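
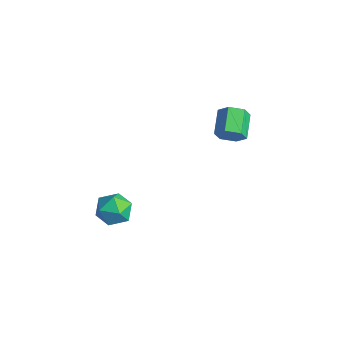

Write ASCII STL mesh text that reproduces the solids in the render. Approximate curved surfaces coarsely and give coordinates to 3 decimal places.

solid 
facet normal -0.693 0.689 -0.211
outer loop
vertex -3.481 -2.762 -4.433
vertex -4.201 -3.485 -4.428
vertex -3.97 -2.989 -3.567
endloop
endfacet
facet normal -0.157 0.973 0.166
outer loop
vertex -3.481 -2.762 -4.433
vertex -3.97 -2.989 -3.567
vertex -2.963 -2.828 -3.557
endloop
endfacet
facet normal 0.448 0.872 -0.199
outer loop
vertex -3.481 -2.762 -4.433
vertex -2.963 -2.828 -3.557
vertex -2.572 -3.224 -4.412
endloop
endfacet
facet normal 0.285 0.525 -0.802
outer loop
vertex -3.481 -2.762 -4.433
vertex -2.572 -3.224 -4.412
vertex -3.337 -3.63 -4.95
endloop
endfacet
facet normal -0.419 0.412 -0.809
outer loop
vertex -3.481 -2.762 -4.433
vertex -3.337 -3.63 -4.95
vertex -4.201 -3.485 -4.428
endloop
endfacet
facet normal -0.106 0.616 0.781
outer loop
vertex -2.963 -2.828 -3.557
vertex -3.97 -2.989 -3.567
vertex -3.363 -3.59 -3.01
endloop
endfacet
facet normal -0.973 0.156 0.171
outer loop
vertex -3.97 -2.989 -3.567
vertex -4.201 -3.485 -4.428
vertex -4.128 -3.996 -3.548
endloop
endfacet
facet normal -0.530 -0.293 -0.796
outer loop
vertex -4.201 -3.485 -4.428
vertex -3.337 -3.63 -4.95
vertex -3.737 -4.392 -4.403
endloop
endfacet
facet normal 0.610 -0.111 -0.784
outer loop
vertex -3.337 -3.63 -4.95
vertex -2.572 -3.224 -4.412
vertex -2.73 -4.231 -4.393
endloop
endfacet
facet normal 0.872 0.451 0.190
outer loop
vertex -2.572 -3.224 -4.412
vertex -2.963 -2.828 -3.557
vertex -2.499 -3.735 -3.532
endloop
endfacet
facet normal -0.285 -0.525 0.802
outer loop
vertex -3.219 -4.458 -3.527
vertex -3.363 -3.59 -3.01
vertex -4.128 -3.996 -3.548
endloop
endfacet
facet normal -0.448 -0.872 0.199
outer loop
vertex -3.219 -4.458 -3.527
vertex -4.128 -3.996 -3.548
vertex -3.737 -4.392 -4.403
endloop
endfacet
facet normal 0.157 -0.973 -0.166
outer loop
vertex -3.219 -4.458 -3.527
vertex -3.737 -4.392 -4.403
vertex -2.73 -4.231 -4.393
endloop
endfacet
facet normal 0.693 -0.689 0.211
outer loop
vertex -3.219 -4.458 -3.527
vertex -2.73 -4.231 -4.393
vertex -2.499 -3.735 -3.532
endloop
endfacet
facet normal 0.419 -0.412 0.809
outer loop
vertex -3.219 -4.458 -3.527
vertex -2.499 -3.735 -3.532
vertex -3.363 -3.59 -3.01
endloop
endfacet
facet normal -0.610 0.111 0.784
outer loop
vertex -4.128 -3.996 -3.548
vertex -3.363 -3.59 -3.01
vertex -3.97 -2.989 -3.567
endloop
endfacet
facet normal -0.872 -0.451 -0.190
outer loop
vertex -3.737 -4.392 -4.403
vertex -4.128 -3.996 -3.548
vertex -4.201 -3.485 -4.428
endloop
endfacet
facet normal 0.106 -0.616 -0.781
outer loop
vertex -2.73 -4.231 -4.393
vertex -3.737 -4.392 -4.403
vertex -3.337 -3.63 -4.95
endloop
endfacet
facet normal 0.973 -0.156 -0.171
outer loop
vertex -2.499 -3.735 -3.532
vertex -2.73 -4.231 -4.393
vertex -2.572 -3.224 -4.412
endloop
endfacet
facet normal 0.530 0.293 0.796
outer loop
vertex -3.363 -3.59 -3.01
vertex -2.499 -3.735 -3.532
vertex -2.963 -2.828 -3.557
endloop
endfacet
facet normal 0.702 -0.558 -0.443
outer loop
vertex -1.524 2.367 0.626
vertex -2.064 2.109 0.095
vertex -1.636 2.768 -0.057
endloop
endfacet
facet normal 0.698 0.661 0.274
outer loop
vertex -1.524 2.367 0.626
vertex -1.636 2.768 -0.057
vertex -2.556 3.188 1.276
endloop
endfacet
facet normal 0.699 0.661 0.274
outer loop
vertex -2.556 3.188 1.276
vertex -1.636 2.768 -0.057
vertex -2.667 3.589 0.593
endloop
endfacet
facet normal -0.701 0.559 0.442
outer loop
vertex -2.556 3.188 1.276
vertex -2.667 3.589 0.593
vertex -3.096 2.931 0.745
endloop
endfacet
facet normal 0.702 -0.558 -0.443
outer loop
vertex -1.636 2.768 -0.057
vertex -2.064 2.109 0.095
vertex -2.176 2.51 -0.588
endloop
endfacet
facet normal 0.228 0.764 -0.603
outer loop
vertex -1.636 2.768 -0.057
vertex -2.176 2.51 -0.588
vertex -2.667 3.589 0.593
endloop
endfacet
facet normal 0.228 0.764 -0.603
outer loop
vertex -2.667 3.589 0.593
vertex -2.176 2.51 -0.588
vertex -3.207 3.331 0.062
endloop
endfacet
facet normal -0.701 0.559 0.442
outer loop
vertex -2.667 3.589 0.593
vertex -3.207 3.331 0.062
vertex -3.096 2.931 0.745
endloop
endfacet
facet normal 0.701 -0.559 -0.443
outer loop
vertex -2.176 2.51 -0.588
vertex -2.064 2.109 0.095
vertex -2.604 1.852 -0.436
endloop
endfacet
facet normal -0.470 0.103 -0.876
outer loop
vertex -2.176 2.51 -0.588
vertex -2.604 1.852 -0.436
vertex -3.207 3.331 0.062
endloop
endfacet
facet normal -0.470 0.104 -0.877
outer loop
vertex -3.207 3.331 0.062
vertex -2.604 1.852 -0.436
vertex -3.636 2.673 0.214
endloop
endfacet
facet normal -0.701 0.559 0.442
outer loop
vertex -3.207 3.331 0.062
vertex -3.636 2.673 0.214
vertex -3.096 2.931 0.745
endloop
endfacet
facet normal 0.701 -0.559 -0.442
outer loop
vertex -2.604 1.852 -0.436
vertex -2.064 2.109 0.095
vertex -2.493 1.451 0.247
endloop
endfacet
facet normal -0.699 -0.661 -0.274
outer loop
vertex -2.604 1.852 -0.436
vertex -2.493 1.451 0.247
vertex -3.636 2.673 0.214
endloop
endfacet
facet normal -0.699 -0.661 -0.273
outer loop
vertex -3.636 2.673 0.214
vertex -2.493 1.451 0.247
vertex -3.524 2.272 0.897
endloop
endfacet
facet normal -0.702 0.558 0.443
outer loop
vertex -3.636 2.673 0.214
vertex -3.524 2.272 0.897
vertex -3.096 2.931 0.745
endloop
endfacet
facet normal 0.701 -0.559 -0.442
outer loop
vertex -2.493 1.451 0.247
vertex -2.064 2.109 0.095
vertex -1.953 1.709 0.778
endloop
endfacet
facet normal -0.228 -0.764 0.603
outer loop
vertex -2.493 1.451 0.247
vertex -1.953 1.709 0.778
vertex -3.524 2.272 0.897
endloop
endfacet
facet normal -0.228 -0.764 0.603
outer loop
vertex -3.524 2.272 0.897
vertex -1.953 1.709 0.778
vertex -2.984 2.53 1.428
endloop
endfacet
facet normal -0.702 0.558 0.443
outer loop
vertex -3.524 2.272 0.897
vertex -2.984 2.53 1.428
vertex -3.096 2.931 0.745
endloop
endfacet
facet normal 0.701 -0.559 -0.442
outer loop
vertex -1.953 1.709 0.778
vertex -2.064 2.109 0.095
vertex -1.524 2.367 0.626
endloop
endfacet
facet normal 0.470 -0.104 0.877
outer loop
vertex -1.953 1.709 0.778
vertex -1.524 2.367 0.626
vertex -2.984 2.53 1.428
endloop
endfacet
facet normal 0.470 -0.103 0.877
outer loop
vertex -2.984 2.53 1.428
vertex -1.524 2.367 0.626
vertex -2.556 3.188 1.276
endloop
endfacet
facet normal -0.701 0.559 0.443
outer loop
vertex -2.984 2.53 1.428
vertex -2.556 3.188 1.276
vertex -3.096 2.931 0.745
endloop
endfacet

endsolid


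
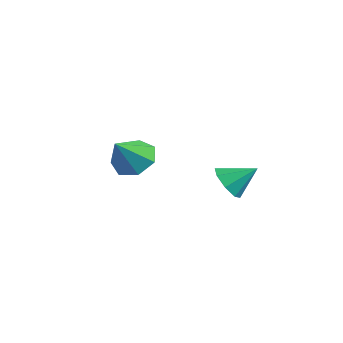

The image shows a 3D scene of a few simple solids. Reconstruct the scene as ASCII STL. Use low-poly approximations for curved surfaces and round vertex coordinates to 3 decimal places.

solid 
facet normal -0.183 0.661 -0.727
outer loop
vertex -1.707 2.56 1.823
vertex -2.586 2.259 1.771
vertex -2.236 2.939 2.301
endloop
endfacet
facet normal 0.728 0.184 0.660
outer loop
vertex -1.707 2.56 1.823
vertex -2.236 2.939 2.301
vertex -2.314 1.281 2.849
endloop
endfacet
facet normal -0.184 0.661 -0.727
outer loop
vertex -2.236 2.939 2.301
vertex -2.586 2.259 1.771
vertex -3.028 2.806 2.38
endloop
endfacet
facet normal 0.042 0.312 0.949
outer loop
vertex -2.236 2.939 2.301
vertex -3.028 2.806 2.38
vertex -2.314 1.281 2.849
endloop
endfacet
facet normal -0.183 0.661 -0.727
outer loop
vertex -3.028 2.806 2.38
vertex -2.586 2.259 1.771
vertex -3.487 2.261 2.0
endloop
endfacet
facet normal -0.608 -0.041 0.793
outer loop
vertex -3.028 2.806 2.38
vertex -3.487 2.261 2.0
vertex -2.314 1.281 2.849
endloop
endfacet
facet normal -0.184 0.661 -0.728
outer loop
vertex -3.487 2.261 2.0
vertex -2.586 2.259 1.771
vertex -3.267 1.715 1.449
endloop
endfacet
facet normal -0.732 -0.607 0.310
outer loop
vertex -3.487 2.261 2.0
vertex -3.267 1.715 1.449
vertex -2.314 1.281 2.849
endloop
endfacet
facet normal -0.183 0.661 -0.728
outer loop
vertex -3.267 1.715 1.449
vertex -2.586 2.259 1.771
vertex -2.534 1.578 1.14
endloop
endfacet
facet normal -0.237 -0.962 -0.137
outer loop
vertex -3.267 1.715 1.449
vertex -2.534 1.578 1.14
vertex -2.314 1.281 2.849
endloop
endfacet
facet normal -0.183 0.661 -0.728
outer loop
vertex -2.534 1.578 1.14
vertex -2.586 2.259 1.771
vertex -1.84 1.954 1.307
endloop
endfacet
facet normal 0.504 -0.837 -0.210
outer loop
vertex -2.534 1.578 1.14
vertex -1.84 1.954 1.307
vertex -2.314 1.281 2.849
endloop
endfacet
facet normal -0.183 0.660 -0.728
outer loop
vertex -1.84 1.954 1.307
vertex -2.586 2.259 1.771
vertex -1.707 2.56 1.823
endloop
endfacet
facet normal 0.934 -0.328 0.144
outer loop
vertex -1.84 1.954 1.307
vertex -1.707 2.56 1.823
vertex -2.314 1.281 2.849
endloop
endfacet
facet normal -0.470 -0.675 -0.569
outer loop
vertex 2.104 3.491 1.294
vertex 1.708 3.241 1.918
vertex 1.59 3.784 1.371
endloop
endfacet
facet normal 0.402 0.815 -0.418
outer loop
vertex 2.104 3.491 1.294
vertex 1.59 3.784 1.371
vertex 2.292 4.079 2.622
endloop
endfacet
facet normal -0.470 -0.675 -0.569
outer loop
vertex 1.59 3.784 1.371
vertex 1.708 3.241 1.918
vertex 1.145 3.759 1.768
endloop
endfacet
facet normal -0.173 0.976 -0.133
outer loop
vertex 1.59 3.784 1.371
vertex 1.145 3.759 1.768
vertex 2.292 4.079 2.622
endloop
endfacet
facet normal -0.471 -0.676 -0.567
outer loop
vertex 1.145 3.759 1.768
vertex 1.708 3.241 1.918
vertex 1.03 3.431 2.254
endloop
endfacet
facet normal -0.508 0.765 0.396
outer loop
vertex 1.145 3.759 1.768
vertex 1.03 3.431 2.254
vertex 2.292 4.079 2.622
endloop
endfacet
facet normal -0.471 -0.676 -0.567
outer loop
vertex 1.03 3.431 2.254
vertex 1.708 3.241 1.918
vertex 1.313 2.992 2.542
endloop
endfacet
facet normal -0.407 0.303 0.862
outer loop
vertex 1.03 3.431 2.254
vertex 1.313 2.992 2.542
vertex 2.292 4.079 2.622
endloop
endfacet
facet normal -0.471 -0.675 -0.568
outer loop
vertex 1.313 2.992 2.542
vertex 1.708 3.241 1.918
vertex 1.827 2.698 2.465
endloop
endfacet
facet normal 0.070 -0.136 0.988
outer loop
vertex 1.313 2.992 2.542
vertex 1.827 2.698 2.465
vertex 2.292 4.079 2.622
endloop
endfacet
facet normal -0.469 -0.676 -0.569
outer loop
vertex 1.827 2.698 2.465
vertex 1.708 3.241 1.918
vertex 2.272 2.723 2.068
endloop
endfacet
facet normal 0.645 -0.297 0.704
outer loop
vertex 1.827 2.698 2.465
vertex 2.272 2.723 2.068
vertex 2.292 4.079 2.622
endloop
endfacet
facet normal -0.470 -0.676 -0.567
outer loop
vertex 2.272 2.723 2.068
vertex 1.708 3.241 1.918
vertex 2.386 3.051 1.582
endloop
endfacet
facet normal 0.981 -0.085 0.173
outer loop
vertex 2.272 2.723 2.068
vertex 2.386 3.051 1.582
vertex 2.292 4.079 2.622
endloop
endfacet
facet normal -0.471 -0.674 -0.569
outer loop
vertex 2.386 3.051 1.582
vertex 1.708 3.241 1.918
vertex 2.104 3.491 1.294
endloop
endfacet
facet normal 0.881 0.374 -0.290
outer loop
vertex 2.386 3.051 1.582
vertex 2.104 3.491 1.294
vertex 2.292 4.079 2.622
endloop
endfacet

endsolid


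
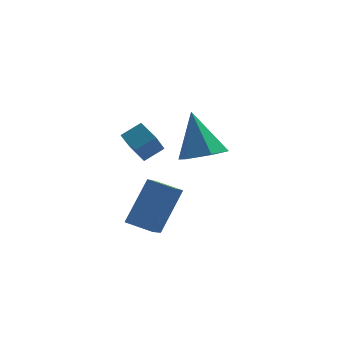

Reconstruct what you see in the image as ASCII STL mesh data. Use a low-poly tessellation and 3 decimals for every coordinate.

solid 
facet normal -0.882 0.418 0.217
outer loop
vertex -0.392 -1.794 -2.546
vertex 0.487 -0.865 -0.768
vertex -0.068 -0.742 -3.256
endloop
endfacet
facet normal -0.401 -0.425 -0.812
outer loop
vertex 0.973 -1.235 -3.512
vertex -0.392 -1.794 -2.546
vertex -0.068 -0.742 -3.256
endloop
endfacet
facet normal -0.882 0.418 0.217
outer loop
vertex -0.068 -0.742 -3.256
vertex 0.487 -0.865 -0.768
vertex 0.811 0.187 -1.478
endloop
endfacet
facet normal 0.247 0.803 -0.542
outer loop
vertex 0.811 0.187 -1.478
vertex 0.973 -1.235 -3.512
vertex -0.068 -0.742 -3.256
endloop
endfacet
facet normal -0.247 -0.803 0.542
outer loop
vertex -0.392 -1.794 -2.546
vertex 1.528 -1.358 -1.024
vertex 0.487 -0.865 -0.768
endloop
endfacet
facet normal -0.401 -0.425 -0.812
outer loop
vertex 0.649 -2.287 -2.802
vertex -0.392 -1.794 -2.546
vertex 0.973 -1.235 -3.512
endloop
endfacet
facet normal -0.247 -0.803 0.542
outer loop
vertex 0.649 -2.287 -2.802
vertex 1.528 -1.358 -1.024
vertex -0.392 -1.794 -2.546
endloop
endfacet
facet normal 0.401 0.425 0.812
outer loop
vertex 0.487 -0.865 -0.768
vertex 1.528 -1.358 -1.024
vertex 0.811 0.187 -1.478
endloop
endfacet
facet normal 0.247 0.803 -0.542
outer loop
vertex 1.852 -0.306 -1.734
vertex 0.973 -1.235 -3.512
vertex 0.811 0.187 -1.478
endloop
endfacet
facet normal 0.401 0.425 0.812
outer loop
vertex 0.811 0.187 -1.478
vertex 1.528 -1.358 -1.024
vertex 1.852 -0.306 -1.734
endloop
endfacet
facet normal 0.882 -0.418 -0.217
outer loop
vertex 1.852 -0.306 -1.734
vertex 0.649 -2.287 -2.802
vertex 0.973 -1.235 -3.512
endloop
endfacet
facet normal 0.882 -0.418 -0.217
outer loop
vertex 1.528 -1.358 -1.024
vertex 0.649 -2.287 -2.802
vertex 1.852 -0.306 -1.734
endloop
endfacet
facet normal 0.202 -0.440 -0.875
outer loop
vertex 3.408 1.739 -0.742
vertex 2.702 1.028 -0.548
vertex 2.443 1.884 -1.038
endloop
endfacet
facet normal 0.158 0.987 -0.032
outer loop
vertex 3.408 1.739 -0.742
vertex 2.443 1.884 -1.038
vertex 2.258 1.992 1.368
endloop
endfacet
facet normal 0.203 -0.440 -0.875
outer loop
vertex 2.443 1.884 -1.038
vertex 2.702 1.028 -0.548
vertex 1.737 1.174 -0.845
endloop
endfacet
facet normal -0.718 0.691 -0.086
outer loop
vertex 2.443 1.884 -1.038
vertex 1.737 1.174 -0.845
vertex 2.258 1.992 1.368
endloop
endfacet
facet normal 0.203 -0.440 -0.875
outer loop
vertex 1.737 1.174 -0.845
vertex 2.702 1.028 -0.548
vertex 1.997 0.318 -0.354
endloop
endfacet
facet normal -0.953 -0.133 0.273
outer loop
vertex 1.737 1.174 -0.845
vertex 1.997 0.318 -0.354
vertex 2.258 1.992 1.368
endloop
endfacet
facet normal 0.202 -0.440 -0.875
outer loop
vertex 1.997 0.318 -0.354
vertex 2.702 1.028 -0.548
vertex 2.962 0.173 -0.058
endloop
endfacet
facet normal -0.309 -0.658 0.687
outer loop
vertex 1.997 0.318 -0.354
vertex 2.962 0.173 -0.058
vertex 2.258 1.992 1.368
endloop
endfacet
facet normal 0.203 -0.440 -0.875
outer loop
vertex 2.962 0.173 -0.058
vertex 2.702 1.028 -0.548
vertex 3.667 0.883 -0.251
endloop
endfacet
facet normal 0.567 -0.361 0.741
outer loop
vertex 2.962 0.173 -0.058
vertex 3.667 0.883 -0.251
vertex 2.258 1.992 1.368
endloop
endfacet
facet normal 0.203 -0.440 -0.875
outer loop
vertex 3.667 0.883 -0.251
vertex 2.702 1.028 -0.548
vertex 3.408 1.739 -0.742
endloop
endfacet
facet normal 0.801 0.461 0.381
outer loop
vertex 3.667 0.883 -0.251
vertex 3.408 1.739 -0.742
vertex 2.258 1.992 1.368
endloop
endfacet
facet normal -0.803 -0.320 -0.502
outer loop
vertex 0.028 -2.942 1.981
vertex -0.502 -2.233 2.377
vertex 0.347 -2.129 0.951
endloop
endfacet
facet normal 0.547 -0.731 -0.408
outer loop
vertex 1.102 -1.827 1.423
vertex 0.028 -2.942 1.981
vertex 0.347 -2.129 0.951
endloop
endfacet
facet normal -0.803 -0.320 -0.502
outer loop
vertex 0.347 -2.129 0.951
vertex -0.502 -2.233 2.377
vertex -0.183 -1.42 1.347
endloop
endfacet
facet normal 0.236 0.602 -0.763
outer loop
vertex -0.183 -1.42 1.347
vertex 1.102 -1.827 1.423
vertex 0.347 -2.129 0.951
endloop
endfacet
facet normal -0.236 -0.602 0.763
outer loop
vertex 0.028 -2.942 1.981
vertex 0.253 -1.931 2.849
vertex -0.502 -2.233 2.377
endloop
endfacet
facet normal 0.547 -0.731 -0.408
outer loop
vertex 0.783 -2.64 2.453
vertex 0.028 -2.942 1.981
vertex 1.102 -1.827 1.423
endloop
endfacet
facet normal -0.236 -0.602 0.763
outer loop
vertex 0.783 -2.64 2.453
vertex 0.253 -1.931 2.849
vertex 0.028 -2.942 1.981
endloop
endfacet
facet normal -0.547 0.731 0.408
outer loop
vertex -0.502 -2.233 2.377
vertex 0.253 -1.931 2.849
vertex -0.183 -1.42 1.347
endloop
endfacet
facet normal 0.236 0.602 -0.763
outer loop
vertex 0.572 -1.118 1.819
vertex 1.102 -1.827 1.423
vertex -0.183 -1.42 1.347
endloop
endfacet
facet normal -0.547 0.731 0.408
outer loop
vertex -0.183 -1.42 1.347
vertex 0.253 -1.931 2.849
vertex 0.572 -1.118 1.819
endloop
endfacet
facet normal 0.803 0.320 0.502
outer loop
vertex 0.572 -1.118 1.819
vertex 0.783 -2.64 2.453
vertex 1.102 -1.827 1.423
endloop
endfacet
facet normal 0.803 0.320 0.502
outer loop
vertex 0.253 -1.931 2.849
vertex 0.783 -2.64 2.453
vertex 0.572 -1.118 1.819
endloop
endfacet

endsolid


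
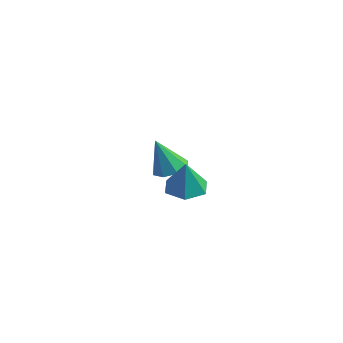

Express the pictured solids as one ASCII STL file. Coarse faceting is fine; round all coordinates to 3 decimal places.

solid 
facet normal -0.008 0.391 -0.920
outer loop
vertex -3.136 -1.948 -3.447
vertex -3.668 -1.328 -3.179
vertex -2.814 -1.419 -3.225
endloop
endfacet
facet normal 0.808 -0.564 0.171
outer loop
vertex -3.136 -1.948 -3.447
vertex -2.814 -1.419 -3.225
vertex -3.652 -2.072 -1.421
endloop
endfacet
facet normal -0.008 0.389 -0.921
outer loop
vertex -2.814 -1.419 -3.225
vertex -3.668 -1.328 -3.179
vertex -2.992 -0.836 -2.977
endloop
endfacet
facet normal 0.892 0.083 0.444
outer loop
vertex -2.814 -1.419 -3.225
vertex -2.992 -0.836 -2.977
vertex -3.652 -2.072 -1.421
endloop
endfacet
facet normal -0.007 0.388 -0.921
outer loop
vertex -2.992 -0.836 -2.977
vertex -3.668 -1.328 -3.179
vertex -3.566 -0.541 -2.848
endloop
endfacet
facet normal 0.454 0.594 0.664
outer loop
vertex -2.992 -0.836 -2.977
vertex -3.566 -0.541 -2.848
vertex -3.652 -2.072 -1.421
endloop
endfacet
facet normal -0.009 0.389 -0.921
outer loop
vertex -3.566 -0.541 -2.848
vertex -3.668 -1.328 -3.179
vertex -4.2 -0.707 -2.912
endloop
endfacet
facet normal -0.246 0.668 0.702
outer loop
vertex -3.566 -0.541 -2.848
vertex -4.2 -0.707 -2.912
vertex -3.652 -2.072 -1.421
endloop
endfacet
facet normal -0.007 0.390 -0.921
outer loop
vertex -4.2 -0.707 -2.912
vertex -3.668 -1.328 -3.179
vertex -4.522 -1.237 -3.134
endloop
endfacet
facet normal -0.802 0.263 0.536
outer loop
vertex -4.2 -0.707 -2.912
vertex -4.522 -1.237 -3.134
vertex -3.652 -2.072 -1.421
endloop
endfacet
facet normal -0.007 0.390 -0.921
outer loop
vertex -4.522 -1.237 -3.134
vertex -3.668 -1.328 -3.179
vertex -4.343 -1.82 -3.382
endloop
endfacet
facet normal -0.885 -0.384 0.263
outer loop
vertex -4.522 -1.237 -3.134
vertex -4.343 -1.82 -3.382
vertex -3.652 -2.072 -1.421
endloop
endfacet
facet normal -0.007 0.389 -0.921
outer loop
vertex -4.343 -1.82 -3.382
vertex -3.668 -1.328 -3.179
vertex -3.769 -2.115 -3.511
endloop
endfacet
facet normal -0.449 -0.893 0.043
outer loop
vertex -4.343 -1.82 -3.382
vertex -3.769 -2.115 -3.511
vertex -3.652 -2.072 -1.421
endloop
endfacet
facet normal -0.010 0.390 -0.921
outer loop
vertex -3.769 -2.115 -3.511
vertex -3.668 -1.328 -3.179
vertex -3.136 -1.948 -3.447
endloop
endfacet
facet normal 0.255 -0.967 0.006
outer loop
vertex -3.769 -2.115 -3.511
vertex -3.136 -1.948 -3.447
vertex -3.652 -2.072 -1.421
endloop
endfacet
facet normal -0.323 0.172 -0.931
outer loop
vertex 2.482 -2.855 -2.261
vertex 1.697 -3.339 -2.078
vertex 1.726 -2.414 -1.917
endloop
endfacet
facet normal 0.591 0.698 0.405
outer loop
vertex 2.482 -2.855 -2.261
vertex 1.726 -2.414 -1.917
vertex 2.223 -3.621 -0.562
endloop
endfacet
facet normal -0.322 0.172 -0.931
outer loop
vertex 1.726 -2.414 -1.917
vertex 1.697 -3.339 -2.078
vertex 0.942 -2.898 -1.735
endloop
endfacet
facet normal -0.255 0.674 0.694
outer loop
vertex 1.726 -2.414 -1.917
vertex 0.942 -2.898 -1.735
vertex 2.223 -3.621 -0.562
endloop
endfacet
facet normal -0.322 0.172 -0.931
outer loop
vertex 0.942 -2.898 -1.735
vertex 1.697 -3.339 -2.078
vertex 0.912 -3.824 -1.896
endloop
endfacet
facet normal -0.702 -0.100 0.705
outer loop
vertex 0.942 -2.898 -1.735
vertex 0.912 -3.824 -1.896
vertex 2.223 -3.621 -0.562
endloop
endfacet
facet normal -0.323 0.173 -0.931
outer loop
vertex 0.912 -3.824 -1.896
vertex 1.697 -3.339 -2.078
vertex 1.668 -4.265 -2.24
endloop
endfacet
facet normal -0.303 -0.852 0.427
outer loop
vertex 0.912 -3.824 -1.896
vertex 1.668 -4.265 -2.24
vertex 2.223 -3.621 -0.562
endloop
endfacet
facet normal -0.323 0.173 -0.931
outer loop
vertex 1.668 -4.265 -2.24
vertex 1.697 -3.339 -2.078
vertex 2.453 -3.78 -2.422
endloop
endfacet
facet normal 0.544 -0.828 0.138
outer loop
vertex 1.668 -4.265 -2.24
vertex 2.453 -3.78 -2.422
vertex 2.223 -3.621 -0.562
endloop
endfacet
facet normal -0.323 0.172 -0.931
outer loop
vertex 2.453 -3.78 -2.422
vertex 1.697 -3.339 -2.078
vertex 2.482 -2.855 -2.261
endloop
endfacet
facet normal 0.990 -0.053 0.127
outer loop
vertex 2.453 -3.78 -2.422
vertex 2.482 -2.855 -2.261
vertex 2.223 -3.621 -0.562
endloop
endfacet

endsolid


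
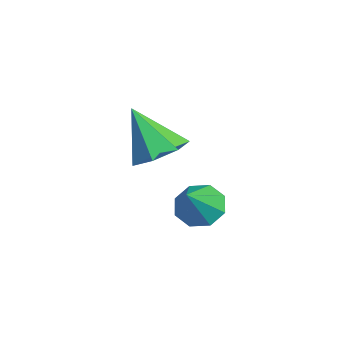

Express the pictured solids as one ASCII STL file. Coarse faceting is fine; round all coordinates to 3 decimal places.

solid 
facet normal 0.408 0.354 -0.842
outer loop
vertex -2.166 -2.07 -3.565
vertex -2.925 -2.436 -4.086
vertex -2.836 -1.543 -3.668
endloop
endfacet
facet normal 0.255 0.488 0.835
outer loop
vertex -2.166 -2.07 -3.565
vertex -2.836 -1.543 -3.668
vertex -3.695 -3.104 -2.494
endloop
endfacet
facet normal 0.407 0.354 -0.842
outer loop
vertex -2.836 -1.543 -3.668
vertex -2.925 -2.436 -4.086
vertex -3.573 -1.688 -4.085
endloop
endfacet
facet normal -0.457 0.681 0.571
outer loop
vertex -2.836 -1.543 -3.668
vertex -3.573 -1.688 -4.085
vertex -3.695 -3.104 -2.494
endloop
endfacet
facet normal 0.408 0.354 -0.842
outer loop
vertex -3.573 -1.688 -4.085
vertex -2.925 -2.436 -4.086
vertex -3.821 -2.396 -4.503
endloop
endfacet
facet normal -0.957 0.248 0.148
outer loop
vertex -3.573 -1.688 -4.085
vertex -3.821 -2.396 -4.503
vertex -3.695 -3.104 -2.494
endloop
endfacet
facet normal 0.408 0.354 -0.842
outer loop
vertex -3.821 -2.396 -4.503
vertex -2.925 -2.436 -4.086
vertex -3.395 -3.134 -4.607
endloop
endfacet
facet normal -0.867 -0.484 -0.116
outer loop
vertex -3.821 -2.396 -4.503
vertex -3.395 -3.134 -4.607
vertex -3.695 -3.104 -2.494
endloop
endfacet
facet normal 0.408 0.354 -0.842
outer loop
vertex -3.395 -3.134 -4.607
vertex -2.925 -2.436 -4.086
vertex -2.614 -3.347 -4.318
endloop
endfacet
facet normal -0.255 -0.967 -0.023
outer loop
vertex -3.395 -3.134 -4.607
vertex -2.614 -3.347 -4.318
vertex -3.695 -3.104 -2.494
endloop
endfacet
facet normal 0.408 0.354 -0.842
outer loop
vertex -2.614 -3.347 -4.318
vertex -2.925 -2.436 -4.086
vertex -2.067 -2.873 -3.854
endloop
endfacet
facet normal 0.418 -0.834 0.359
outer loop
vertex -2.614 -3.347 -4.318
vertex -2.067 -2.873 -3.854
vertex -3.695 -3.104 -2.494
endloop
endfacet
facet normal 0.408 0.353 -0.842
outer loop
vertex -2.067 -2.873 -3.854
vertex -2.925 -2.436 -4.086
vertex -2.166 -2.07 -3.565
endloop
endfacet
facet normal 0.645 -0.187 0.741
outer loop
vertex -2.067 -2.873 -3.854
vertex -2.166 -2.07 -3.565
vertex -3.695 -3.104 -2.494
endloop
endfacet
facet normal -0.573 0.407 -0.712
outer loop
vertex 0.754 -1.923 -4.991
vertex 0.112 -2.054 -4.549
vertex 0.627 -1.46 -4.624
endloop
endfacet
facet normal 0.959 0.283 -0.026
outer loop
vertex 0.754 -1.923 -4.991
vertex 0.627 -1.46 -4.624
vertex 1.028 -2.706 -3.411
endloop
endfacet
facet normal -0.573 0.407 -0.711
outer loop
vertex 0.627 -1.46 -4.624
vertex 0.112 -2.054 -4.549
vertex 0.199 -1.345 -4.213
endloop
endfacet
facet normal 0.613 0.644 0.458
outer loop
vertex 0.627 -1.46 -4.624
vertex 0.199 -1.345 -4.213
vertex 1.028 -2.706 -3.411
endloop
endfacet
facet normal -0.572 0.408 -0.712
outer loop
vertex 0.199 -1.345 -4.213
vertex 0.112 -2.054 -4.549
vertex -0.281 -1.645 -3.999
endloop
endfacet
facet normal 0.048 0.528 0.848
outer loop
vertex 0.199 -1.345 -4.213
vertex -0.281 -1.645 -3.999
vertex 1.028 -2.706 -3.411
endloop
endfacet
facet normal -0.572 0.407 -0.712
outer loop
vertex -0.281 -1.645 -3.999
vertex 0.112 -2.054 -4.549
vertex -0.53 -2.185 -4.108
endloop
endfacet
facet normal -0.407 0.004 0.913
outer loop
vertex -0.281 -1.645 -3.999
vertex -0.53 -2.185 -4.108
vertex 1.028 -2.706 -3.411
endloop
endfacet
facet normal -0.572 0.407 -0.712
outer loop
vertex -0.53 -2.185 -4.108
vertex 0.112 -2.054 -4.549
vertex -0.403 -2.648 -4.475
endloop
endfacet
facet normal -0.484 -0.621 0.617
outer loop
vertex -0.53 -2.185 -4.108
vertex -0.403 -2.648 -4.475
vertex 1.028 -2.706 -3.411
endloop
endfacet
facet normal -0.573 0.408 -0.711
outer loop
vertex -0.403 -2.648 -4.475
vertex 0.112 -2.054 -4.549
vertex 0.025 -2.764 -4.886
endloop
endfacet
facet normal -0.138 -0.981 0.133
outer loop
vertex -0.403 -2.648 -4.475
vertex 0.025 -2.764 -4.886
vertex 1.028 -2.706 -3.411
endloop
endfacet
facet normal -0.571 0.408 -0.712
outer loop
vertex 0.025 -2.764 -4.886
vertex 0.112 -2.054 -4.549
vertex 0.505 -2.464 -5.099
endloop
endfacet
facet normal 0.428 -0.867 -0.257
outer loop
vertex 0.025 -2.764 -4.886
vertex 0.505 -2.464 -5.099
vertex 1.028 -2.706 -3.411
endloop
endfacet
facet normal -0.573 0.406 -0.712
outer loop
vertex 0.505 -2.464 -5.099
vertex 0.112 -2.054 -4.549
vertex 0.754 -1.923 -4.991
endloop
endfacet
facet normal 0.883 -0.342 -0.322
outer loop
vertex 0.505 -2.464 -5.099
vertex 0.754 -1.923 -4.991
vertex 1.028 -2.706 -3.411
endloop
endfacet

endsolid


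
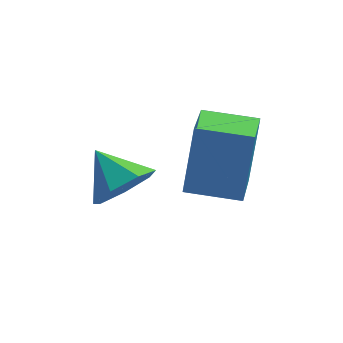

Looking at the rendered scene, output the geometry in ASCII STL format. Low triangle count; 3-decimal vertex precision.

solid 
facet normal -0.985 0.144 0.094
outer loop
vertex 2.119 3.019 0.341
vertex 2.252 4.13 0.035
vertex 1.906 2.603 -1.262
endloop
endfacet
facet normal -0.115 -0.958 0.264
outer loop
vertex 3.088 2.43 -1.375
vertex 2.119 3.019 0.341
vertex 1.906 2.603 -1.262
endloop
endfacet
facet normal -0.985 0.144 0.094
outer loop
vertex 1.906 2.603 -1.262
vertex 2.252 4.13 0.035
vertex 2.039 3.714 -1.568
endloop
endfacet
facet normal -0.128 -0.249 -0.960
outer loop
vertex 2.039 3.714 -1.568
vertex 3.088 2.43 -1.375
vertex 1.906 2.603 -1.262
endloop
endfacet
facet normal 0.128 0.249 0.960
outer loop
vertex 2.119 3.019 0.341
vertex 3.434 3.957 -0.078
vertex 2.252 4.13 0.035
endloop
endfacet
facet normal -0.115 -0.958 0.264
outer loop
vertex 3.301 2.846 0.228
vertex 2.119 3.019 0.341
vertex 3.088 2.43 -1.375
endloop
endfacet
facet normal 0.128 0.249 0.960
outer loop
vertex 3.301 2.846 0.228
vertex 3.434 3.957 -0.078
vertex 2.119 3.019 0.341
endloop
endfacet
facet normal 0.115 0.958 -0.264
outer loop
vertex 2.252 4.13 0.035
vertex 3.434 3.957 -0.078
vertex 2.039 3.714 -1.568
endloop
endfacet
facet normal -0.128 -0.249 -0.960
outer loop
vertex 3.221 3.541 -1.681
vertex 3.088 2.43 -1.375
vertex 2.039 3.714 -1.568
endloop
endfacet
facet normal 0.115 0.958 -0.264
outer loop
vertex 2.039 3.714 -1.568
vertex 3.434 3.957 -0.078
vertex 3.221 3.541 -1.681
endloop
endfacet
facet normal 0.985 -0.144 -0.094
outer loop
vertex 3.221 3.541 -1.681
vertex 3.301 2.846 0.228
vertex 3.088 2.43 -1.375
endloop
endfacet
facet normal 0.985 -0.144 -0.094
outer loop
vertex 3.434 3.957 -0.078
vertex 3.301 2.846 0.228
vertex 3.221 3.541 -1.681
endloop
endfacet
facet normal 0.563 -0.604 -0.565
outer loop
vertex 1.021 3.233 -1.331
vertex 0.725 3.552 -1.967
vertex 1.35 3.764 -1.571
endloop
endfacet
facet normal 0.270 0.253 0.929
outer loop
vertex 1.021 3.233 -1.331
vertex 1.35 3.764 -1.571
vertex 0.095 4.228 -1.333
endloop
endfacet
facet normal 0.563 -0.604 -0.565
outer loop
vertex 1.35 3.764 -1.571
vertex 0.725 3.552 -1.967
vertex 1.208 4.134 -2.108
endloop
endfacet
facet normal 0.383 0.805 0.453
outer loop
vertex 1.35 3.764 -1.571
vertex 1.208 4.134 -2.108
vertex 0.095 4.228 -1.333
endloop
endfacet
facet normal 0.562 -0.603 -0.566
outer loop
vertex 1.208 4.134 -2.108
vertex 0.725 3.552 -1.967
vertex 0.702 4.067 -2.539
endloop
endfacet
facet normal -0.013 0.990 -0.139
outer loop
vertex 1.208 4.134 -2.108
vertex 0.702 4.067 -2.539
vertex 0.095 4.228 -1.333
endloop
endfacet
facet normal 0.562 -0.603 -0.566
outer loop
vertex 0.702 4.067 -2.539
vertex 0.725 3.552 -1.967
vertex 0.213 3.611 -2.539
endloop
endfacet
facet normal -0.624 0.669 -0.403
outer loop
vertex 0.702 4.067 -2.539
vertex 0.213 3.611 -2.539
vertex 0.095 4.228 -1.333
endloop
endfacet
facet normal 0.562 -0.604 -0.565
outer loop
vertex 0.213 3.611 -2.539
vertex 0.725 3.552 -1.967
vertex 0.109 3.111 -2.108
endloop
endfacet
facet normal -0.987 0.085 -0.140
outer loop
vertex 0.213 3.611 -2.539
vertex 0.109 3.111 -2.108
vertex 0.095 4.228 -1.333
endloop
endfacet
facet normal 0.562 -0.604 -0.566
outer loop
vertex 0.109 3.111 -2.108
vertex 0.725 3.552 -1.967
vertex 0.469 2.943 -1.571
endloop
endfacet
facet normal -0.829 -0.325 0.454
outer loop
vertex 0.109 3.111 -2.108
vertex 0.469 2.943 -1.571
vertex 0.095 4.228 -1.333
endloop
endfacet
facet normal 0.563 -0.604 -0.565
outer loop
vertex 0.469 2.943 -1.571
vertex 0.725 3.552 -1.967
vertex 1.021 3.233 -1.331
endloop
endfacet
facet normal -0.272 -0.251 0.929
outer loop
vertex 0.469 2.943 -1.571
vertex 1.021 3.233 -1.331
vertex 0.095 4.228 -1.333
endloop
endfacet

endsolid


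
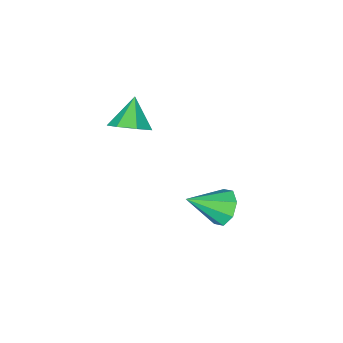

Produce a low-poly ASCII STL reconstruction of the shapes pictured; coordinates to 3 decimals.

solid 
facet normal -0.771 0.342 -0.538
outer loop
vertex -1.733 1.084 -3.137
vertex -2.327 1.004 -2.337
vertex -1.744 1.722 -2.716
endloop
endfacet
facet normal 0.896 0.255 -0.363
outer loop
vertex -1.733 1.084 -3.137
vertex -1.744 1.722 -2.716
vertex -0.733 0.296 -1.223
endloop
endfacet
facet normal -0.771 0.342 -0.537
outer loop
vertex -1.744 1.722 -2.716
vertex -2.327 1.004 -2.337
vertex -2.096 1.94 -2.072
endloop
endfacet
facet normal 0.717 0.678 0.162
outer loop
vertex -1.744 1.722 -2.716
vertex -2.096 1.94 -2.072
vertex -0.733 0.296 -1.223
endloop
endfacet
facet normal -0.770 0.342 -0.538
outer loop
vertex -2.096 1.94 -2.072
vertex -2.327 1.004 -2.337
vertex -2.584 1.61 -1.584
endloop
endfacet
facet normal 0.301 0.623 0.722
outer loop
vertex -2.096 1.94 -2.072
vertex -2.584 1.61 -1.584
vertex -0.733 0.296 -1.223
endloop
endfacet
facet normal -0.770 0.342 -0.538
outer loop
vertex -2.584 1.61 -1.584
vertex -2.327 1.004 -2.337
vertex -2.922 0.925 -1.536
endloop
endfacet
facet normal -0.106 0.122 0.987
outer loop
vertex -2.584 1.61 -1.584
vertex -2.922 0.925 -1.536
vertex -0.733 0.296 -1.223
endloop
endfacet
facet normal -0.770 0.342 -0.538
outer loop
vertex -2.922 0.925 -1.536
vertex -2.327 1.004 -2.337
vertex -2.911 0.286 -1.958
endloop
endfacet
facet normal -0.268 -0.534 0.802
outer loop
vertex -2.922 0.925 -1.536
vertex -2.911 0.286 -1.958
vertex -0.733 0.296 -1.223
endloop
endfacet
facet normal -0.770 0.342 -0.539
outer loop
vertex -2.911 0.286 -1.958
vertex -2.327 1.004 -2.337
vertex -2.558 0.068 -2.601
endloop
endfacet
facet normal -0.089 -0.957 0.276
outer loop
vertex -2.911 0.286 -1.958
vertex -2.558 0.068 -2.601
vertex -0.733 0.296 -1.223
endloop
endfacet
facet normal -0.771 0.342 -0.537
outer loop
vertex -2.558 0.068 -2.601
vertex -2.327 1.004 -2.337
vertex -2.071 0.398 -3.09
endloop
endfacet
facet normal 0.327 -0.902 -0.283
outer loop
vertex -2.558 0.068 -2.601
vertex -2.071 0.398 -3.09
vertex -0.733 0.296 -1.223
endloop
endfacet
facet normal -0.770 0.343 -0.538
outer loop
vertex -2.071 0.398 -3.09
vertex -2.327 1.004 -2.337
vertex -1.733 1.084 -3.137
endloop
endfacet
facet normal 0.735 -0.400 -0.548
outer loop
vertex -2.071 0.398 -3.09
vertex -1.733 1.084 -3.137
vertex -0.733 0.296 -1.223
endloop
endfacet
facet normal 0.521 0.475 -0.709
outer loop
vertex 1.377 -1.859 3.745
vertex 0.58 -1.948 3.099
vertex 0.788 -1.187 3.762
endloop
endfacet
facet normal 0.209 0.159 0.965
outer loop
vertex 1.377 -1.859 3.745
vertex 0.788 -1.187 3.762
vertex -0.26 -2.712 4.241
endloop
endfacet
facet normal 0.522 0.475 -0.709
outer loop
vertex 0.788 -1.187 3.762
vertex 0.58 -1.948 3.099
vertex 0.042 -1.088 3.279
endloop
endfacet
facet normal -0.415 0.520 0.747
outer loop
vertex 0.788 -1.187 3.762
vertex 0.042 -1.088 3.279
vertex -0.26 -2.712 4.241
endloop
endfacet
facet normal 0.522 0.475 -0.709
outer loop
vertex 0.042 -1.088 3.279
vertex 0.58 -1.948 3.099
vertex -0.299 -1.636 2.661
endloop
endfacet
facet normal -0.922 0.310 0.234
outer loop
vertex 0.042 -1.088 3.279
vertex -0.299 -1.636 2.661
vertex -0.26 -2.712 4.241
endloop
endfacet
facet normal 0.522 0.475 -0.709
outer loop
vertex -0.299 -1.636 2.661
vertex 0.58 -1.948 3.099
vertex 0.022 -2.419 2.373
endloop
endfacet
facet normal -0.931 -0.312 -0.189
outer loop
vertex -0.299 -1.636 2.661
vertex 0.022 -2.419 2.373
vertex -0.26 -2.712 4.241
endloop
endfacet
facet normal 0.522 0.474 -0.709
outer loop
vertex 0.022 -2.419 2.373
vertex 0.58 -1.948 3.099
vertex 0.763 -2.847 2.632
endloop
endfacet
facet normal -0.435 -0.877 -0.203
outer loop
vertex 0.022 -2.419 2.373
vertex 0.763 -2.847 2.632
vertex -0.26 -2.712 4.241
endloop
endfacet
facet normal 0.521 0.475 -0.709
outer loop
vertex 0.763 -2.847 2.632
vertex 0.58 -1.948 3.099
vertex 1.366 -2.598 3.242
endloop
endfacet
facet normal 0.192 -0.960 0.202
outer loop
vertex 0.763 -2.847 2.632
vertex 1.366 -2.598 3.242
vertex -0.26 -2.712 4.241
endloop
endfacet
facet normal 0.522 0.475 -0.709
outer loop
vertex 1.366 -2.598 3.242
vertex 0.58 -1.948 3.099
vertex 1.377 -1.859 3.745
endloop
endfacet
facet normal 0.479 -0.499 0.722
outer loop
vertex 1.366 -2.598 3.242
vertex 1.377 -1.859 3.745
vertex -0.26 -2.712 4.241
endloop
endfacet

endsolid


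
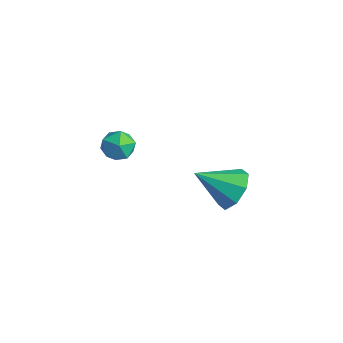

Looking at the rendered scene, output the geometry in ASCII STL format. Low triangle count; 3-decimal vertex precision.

solid 
facet normal 0.450 0.685 -0.573
outer loop
vertex 4.896 2.608 -2.599
vertex 4.078 2.568 -3.289
vertex 4.306 3.147 -2.418
endloop
endfacet
facet normal 0.268 -0.030 0.963
outer loop
vertex 4.896 2.608 -2.599
vertex 4.306 3.147 -2.418
vertex 3.202 1.232 -2.171
endloop
endfacet
facet normal 0.449 0.685 -0.573
outer loop
vertex 4.306 3.147 -2.418
vertex 4.078 2.568 -3.289
vertex 3.583 3.346 -2.747
endloop
endfacet
facet normal -0.324 0.303 0.896
outer loop
vertex 4.306 3.147 -2.418
vertex 3.583 3.346 -2.747
vertex 3.202 1.232 -2.171
endloop
endfacet
facet normal 0.450 0.685 -0.573
outer loop
vertex 3.583 3.346 -2.747
vertex 4.078 2.568 -3.289
vertex 3.15 3.09 -3.393
endloop
endfacet
facet normal -0.845 0.277 0.457
outer loop
vertex 3.583 3.346 -2.747
vertex 3.15 3.09 -3.393
vertex 3.202 1.232 -2.171
endloop
endfacet
facet normal 0.450 0.685 -0.573
outer loop
vertex 3.15 3.09 -3.393
vertex 4.078 2.568 -3.289
vertex 3.261 2.528 -3.978
endloop
endfacet
facet normal -0.991 -0.093 -0.099
outer loop
vertex 3.15 3.09 -3.393
vertex 3.261 2.528 -3.978
vertex 3.202 1.232 -2.171
endloop
endfacet
facet normal 0.450 0.685 -0.573
outer loop
vertex 3.261 2.528 -3.978
vertex 4.078 2.568 -3.289
vertex 3.851 1.989 -4.159
endloop
endfacet
facet normal -0.675 -0.589 -0.445
outer loop
vertex 3.261 2.528 -3.978
vertex 3.851 1.989 -4.159
vertex 3.202 1.232 -2.171
endloop
endfacet
facet normal 0.449 0.686 -0.573
outer loop
vertex 3.851 1.989 -4.159
vertex 4.078 2.568 -3.289
vertex 4.574 1.79 -3.831
endloop
endfacet
facet normal -0.082 -0.922 -0.378
outer loop
vertex 3.851 1.989 -4.159
vertex 4.574 1.79 -3.831
vertex 3.202 1.232 -2.171
endloop
endfacet
facet normal 0.449 0.686 -0.573
outer loop
vertex 4.574 1.79 -3.831
vertex 4.078 2.568 -3.289
vertex 5.007 2.046 -3.185
endloop
endfacet
facet normal 0.439 -0.897 0.061
outer loop
vertex 4.574 1.79 -3.831
vertex 5.007 2.046 -3.185
vertex 3.202 1.232 -2.171
endloop
endfacet
facet normal 0.449 0.686 -0.573
outer loop
vertex 5.007 2.046 -3.185
vertex 4.078 2.568 -3.289
vertex 4.896 2.608 -2.599
endloop
endfacet
facet normal 0.584 -0.528 0.617
outer loop
vertex 5.007 2.046 -3.185
vertex 4.896 2.608 -2.599
vertex 3.202 1.232 -2.171
endloop
endfacet
facet normal -0.591 0.528 0.610
outer loop
vertex -1.4 1.168 -3.029
vertex -1.893 0.471 -2.904
vertex -1.222 0.623 -2.385
endloop
endfacet
facet normal 0.080 0.772 0.631
outer loop
vertex -1.4 1.168 -3.029
vertex -1.222 0.623 -2.385
vertex -0.583 0.948 -2.864
endloop
endfacet
facet normal 0.266 0.964 -0.031
outer loop
vertex -1.4 1.168 -3.029
vertex -0.583 0.948 -2.864
vertex -0.859 0.998 -3.679
endloop
endfacet
facet normal -0.291 0.838 -0.461
outer loop
vertex -1.4 1.168 -3.029
vertex -0.859 0.998 -3.679
vertex -1.669 0.703 -3.704
endloop
endfacet
facet normal -0.820 0.568 -0.065
outer loop
vertex -1.4 1.168 -3.029
vertex -1.669 0.703 -3.704
vertex -1.893 0.471 -2.904
endloop
endfacet
facet normal 0.503 0.235 0.831
outer loop
vertex -0.583 0.948 -2.864
vertex -1.222 0.623 -2.385
vertex -0.571 0.117 -2.636
endloop
endfacet
facet normal -0.581 -0.160 0.798
outer loop
vertex -1.222 0.623 -2.385
vertex -1.893 0.471 -2.904
vertex -1.381 -0.178 -2.661
endloop
endfacet
facet normal -0.951 -0.094 -0.294
outer loop
vertex -1.893 0.471 -2.904
vertex -1.669 0.703 -3.704
vertex -1.657 -0.128 -3.476
endloop
endfacet
facet normal -0.095 0.341 -0.935
outer loop
vertex -1.669 0.703 -3.704
vertex -0.859 0.998 -3.679
vertex -1.018 0.197 -3.955
endloop
endfacet
facet normal 0.804 0.545 -0.239
outer loop
vertex -0.859 0.998 -3.679
vertex -0.583 0.948 -2.864
vertex -0.347 0.349 -3.436
endloop
endfacet
facet normal 0.291 -0.838 0.461
outer loop
vertex -0.84 -0.348 -3.311
vertex -0.571 0.117 -2.636
vertex -1.381 -0.178 -2.661
endloop
endfacet
facet normal -0.266 -0.964 0.031
outer loop
vertex -0.84 -0.348 -3.311
vertex -1.381 -0.178 -2.661
vertex -1.657 -0.128 -3.476
endloop
endfacet
facet normal -0.080 -0.772 -0.631
outer loop
vertex -0.84 -0.348 -3.311
vertex -1.657 -0.128 -3.476
vertex -1.018 0.197 -3.955
endloop
endfacet
facet normal 0.591 -0.528 -0.610
outer loop
vertex -0.84 -0.348 -3.311
vertex -1.018 0.197 -3.955
vertex -0.347 0.349 -3.436
endloop
endfacet
facet normal 0.820 -0.568 0.065
outer loop
vertex -0.84 -0.348 -3.311
vertex -0.347 0.349 -3.436
vertex -0.571 0.117 -2.636
endloop
endfacet
facet normal 0.095 -0.341 0.935
outer loop
vertex -1.381 -0.178 -2.661
vertex -0.571 0.117 -2.636
vertex -1.222 0.623 -2.385
endloop
endfacet
facet normal -0.804 -0.545 0.239
outer loop
vertex -1.657 -0.128 -3.476
vertex -1.381 -0.178 -2.661
vertex -1.893 0.471 -2.904
endloop
endfacet
facet normal -0.503 -0.235 -0.831
outer loop
vertex -1.018 0.197 -3.955
vertex -1.657 -0.128 -3.476
vertex -1.669 0.703 -3.704
endloop
endfacet
facet normal 0.581 0.160 -0.798
outer loop
vertex -0.347 0.349 -3.436
vertex -1.018 0.197 -3.955
vertex -0.859 0.998 -3.679
endloop
endfacet
facet normal 0.951 0.094 0.294
outer loop
vertex -0.571 0.117 -2.636
vertex -0.347 0.349 -3.436
vertex -0.583 0.948 -2.864
endloop
endfacet

endsolid


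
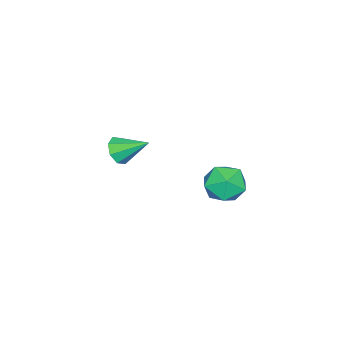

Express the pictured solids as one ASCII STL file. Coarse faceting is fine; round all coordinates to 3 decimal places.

solid 
facet normal -0.509 0.829 0.233
outer loop
vertex 3.856 3.028 3.68
vertex 3.261 2.706 3.526
vertex 3.513 2.679 4.172
endloop
endfacet
facet normal 0.091 0.781 0.617
outer loop
vertex 3.856 3.028 3.68
vertex 3.513 2.679 4.172
vertex 4.204 2.632 4.13
endloop
endfacet
facet normal 0.641 0.750 0.164
outer loop
vertex 3.856 3.028 3.68
vertex 4.204 2.632 4.13
vertex 4.379 2.629 3.458
endloop
endfacet
facet normal 0.382 0.778 -0.499
outer loop
vertex 3.856 3.028 3.68
vertex 4.379 2.629 3.458
vertex 3.795 2.676 3.085
endloop
endfacet
facet normal -0.330 0.827 -0.455
outer loop
vertex 3.856 3.028 3.68
vertex 3.795 2.676 3.085
vertex 3.261 2.706 3.526
endloop
endfacet
facet normal 0.071 0.169 0.983
outer loop
vertex 4.204 2.632 4.13
vertex 3.513 2.679 4.172
vertex 3.825 2.064 4.255
endloop
endfacet
facet normal -0.899 0.246 0.361
outer loop
vertex 3.513 2.679 4.172
vertex 3.261 2.706 3.526
vertex 3.241 2.111 3.882
endloop
endfacet
facet normal -0.610 0.241 -0.755
outer loop
vertex 3.261 2.706 3.526
vertex 3.795 2.676 3.085
vertex 3.416 2.108 3.21
endloop
endfacet
facet normal 0.540 0.163 -0.826
outer loop
vertex 3.795 2.676 3.085
vertex 4.379 2.629 3.458
vertex 4.107 2.061 3.168
endloop
endfacet
facet normal 0.961 0.117 0.250
outer loop
vertex 4.379 2.629 3.458
vertex 4.204 2.632 4.13
vertex 4.359 2.034 3.814
endloop
endfacet
facet normal -0.382 -0.778 0.499
outer loop
vertex 3.764 1.712 3.66
vertex 3.825 2.064 4.255
vertex 3.241 2.111 3.882
endloop
endfacet
facet normal -0.641 -0.750 -0.164
outer loop
vertex 3.764 1.712 3.66
vertex 3.241 2.111 3.882
vertex 3.416 2.108 3.21
endloop
endfacet
facet normal -0.091 -0.781 -0.617
outer loop
vertex 3.764 1.712 3.66
vertex 3.416 2.108 3.21
vertex 4.107 2.061 3.168
endloop
endfacet
facet normal 0.509 -0.829 -0.233
outer loop
vertex 3.764 1.712 3.66
vertex 4.107 2.061 3.168
vertex 4.359 2.034 3.814
endloop
endfacet
facet normal 0.330 -0.827 0.455
outer loop
vertex 3.764 1.712 3.66
vertex 4.359 2.034 3.814
vertex 3.825 2.064 4.255
endloop
endfacet
facet normal -0.540 -0.163 0.826
outer loop
vertex 3.241 2.111 3.882
vertex 3.825 2.064 4.255
vertex 3.513 2.679 4.172
endloop
endfacet
facet normal -0.961 -0.117 -0.250
outer loop
vertex 3.416 2.108 3.21
vertex 3.241 2.111 3.882
vertex 3.261 2.706 3.526
endloop
endfacet
facet normal -0.071 -0.169 -0.983
outer loop
vertex 4.107 2.061 3.168
vertex 3.416 2.108 3.21
vertex 3.795 2.676 3.085
endloop
endfacet
facet normal 0.899 -0.246 -0.361
outer loop
vertex 4.359 2.034 3.814
vertex 4.107 2.061 3.168
vertex 4.379 2.629 3.458
endloop
endfacet
facet normal 0.610 -0.241 0.755
outer loop
vertex 3.825 2.064 4.255
vertex 4.359 2.034 3.814
vertex 4.204 2.632 4.13
endloop
endfacet
facet normal 0.133 -0.840 -0.526
outer loop
vertex 3.461 -1.506 3.668
vertex 3.201 -1.309 3.288
vertex 3.683 -1.316 3.421
endloop
endfacet
facet normal 0.685 0.131 0.717
outer loop
vertex 3.461 -1.506 3.668
vertex 3.683 -1.316 3.421
vertex 3.059 -0.411 3.852
endloop
endfacet
facet normal 0.133 -0.839 -0.527
outer loop
vertex 3.683 -1.316 3.421
vertex 3.201 -1.309 3.288
vertex 3.624 -1.122 3.097
endloop
endfacet
facet normal 0.846 0.511 0.152
outer loop
vertex 3.683 -1.316 3.421
vertex 3.624 -1.122 3.097
vertex 3.059 -0.411 3.852
endloop
endfacet
facet normal 0.134 -0.840 -0.526
outer loop
vertex 3.624 -1.122 3.097
vertex 3.201 -1.309 3.288
vertex 3.317 -1.038 2.885
endloop
endfacet
facet normal 0.480 0.789 -0.383
outer loop
vertex 3.624 -1.122 3.097
vertex 3.317 -1.038 2.885
vertex 3.059 -0.411 3.852
endloop
endfacet
facet normal 0.132 -0.840 -0.527
outer loop
vertex 3.317 -1.038 2.885
vertex 3.201 -1.309 3.288
vertex 2.942 -1.112 2.909
endloop
endfacet
facet normal -0.194 0.799 -0.570
outer loop
vertex 3.317 -1.038 2.885
vertex 2.942 -1.112 2.909
vertex 3.059 -0.411 3.852
endloop
endfacet
facet normal 0.134 -0.839 -0.527
outer loop
vertex 2.942 -1.112 2.909
vertex 3.201 -1.309 3.288
vertex 2.72 -1.302 3.155
endloop
endfacet
facet normal -0.790 0.535 -0.300
outer loop
vertex 2.942 -1.112 2.909
vertex 2.72 -1.302 3.155
vertex 3.059 -0.411 3.852
endloop
endfacet
facet normal 0.133 -0.839 -0.527
outer loop
vertex 2.72 -1.302 3.155
vertex 3.201 -1.309 3.288
vertex 2.779 -1.496 3.479
endloop
endfacet
facet normal -0.952 0.154 0.266
outer loop
vertex 2.72 -1.302 3.155
vertex 2.779 -1.496 3.479
vertex 3.059 -0.411 3.852
endloop
endfacet
facet normal 0.133 -0.839 -0.527
outer loop
vertex 2.779 -1.496 3.479
vertex 3.201 -1.309 3.288
vertex 3.086 -1.581 3.692
endloop
endfacet
facet normal -0.588 -0.123 0.799
outer loop
vertex 2.779 -1.496 3.479
vertex 3.086 -1.581 3.692
vertex 3.059 -0.411 3.852
endloop
endfacet
facet normal 0.134 -0.839 -0.527
outer loop
vertex 3.086 -1.581 3.692
vertex 3.201 -1.309 3.288
vertex 3.461 -1.506 3.668
endloop
endfacet
facet normal 0.090 -0.133 0.987
outer loop
vertex 3.086 -1.581 3.692
vertex 3.461 -1.506 3.668
vertex 3.059 -0.411 3.852
endloop
endfacet

endsolid


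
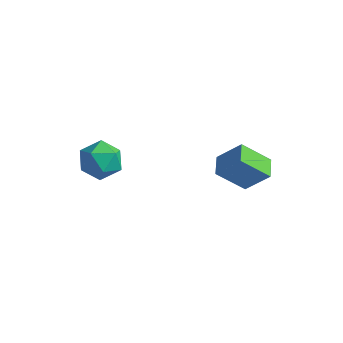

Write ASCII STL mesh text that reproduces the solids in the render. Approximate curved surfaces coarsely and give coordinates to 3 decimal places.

solid 
facet normal -0.498 0.854 0.151
outer loop
vertex 0.509 2.401 -3.669
vertex 1.674 2.849 -2.358
vertex 1.689 3.33 -5.035
endloop
endfacet
facet normal -0.644 -0.247 -0.724
outer loop
vertex 2.306 2.271 -5.222
vertex 0.509 2.401 -3.669
vertex 1.689 3.33 -5.035
endloop
endfacet
facet normal -0.498 0.854 0.151
outer loop
vertex 1.689 3.33 -5.035
vertex 1.674 2.849 -2.358
vertex 2.854 3.778 -3.724
endloop
endfacet
facet normal 0.581 0.457 -0.673
outer loop
vertex 2.854 3.778 -3.724
vertex 2.306 2.271 -5.222
vertex 1.689 3.33 -5.035
endloop
endfacet
facet normal -0.581 -0.457 0.673
outer loop
vertex 0.509 2.401 -3.669
vertex 2.291 1.79 -2.545
vertex 1.674 2.849 -2.358
endloop
endfacet
facet normal -0.644 -0.247 -0.724
outer loop
vertex 1.126 1.342 -3.856
vertex 0.509 2.401 -3.669
vertex 2.306 2.271 -5.222
endloop
endfacet
facet normal -0.581 -0.457 0.673
outer loop
vertex 1.126 1.342 -3.856
vertex 2.291 1.79 -2.545
vertex 0.509 2.401 -3.669
endloop
endfacet
facet normal 0.644 0.247 0.724
outer loop
vertex 1.674 2.849 -2.358
vertex 2.291 1.79 -2.545
vertex 2.854 3.778 -3.724
endloop
endfacet
facet normal 0.581 0.457 -0.673
outer loop
vertex 3.471 2.719 -3.911
vertex 2.306 2.271 -5.222
vertex 2.854 3.778 -3.724
endloop
endfacet
facet normal 0.644 0.247 0.724
outer loop
vertex 2.854 3.778 -3.724
vertex 2.291 1.79 -2.545
vertex 3.471 2.719 -3.911
endloop
endfacet
facet normal 0.498 -0.854 -0.151
outer loop
vertex 3.471 2.719 -3.911
vertex 1.126 1.342 -3.856
vertex 2.306 2.271 -5.222
endloop
endfacet
facet normal 0.498 -0.854 -0.151
outer loop
vertex 2.291 1.79 -2.545
vertex 1.126 1.342 -3.856
vertex 3.471 2.719 -3.911
endloop
endfacet
facet normal -0.268 0.904 0.334
outer loop
vertex -4.54 -0.718 -3.188
vertex -4.106 -1.006 -2.062
vertex -3.359 -0.475 -2.898
endloop
endfacet
facet normal -0.103 0.928 -0.359
outer loop
vertex -4.54 -0.718 -3.188
vertex -3.359 -0.475 -2.898
vertex -3.64 -0.938 -4.014
endloop
endfacet
facet normal -0.531 0.472 -0.704
outer loop
vertex -4.54 -0.718 -3.188
vertex -3.64 -0.938 -4.014
vertex -4.562 -1.756 -3.868
endloop
endfacet
facet normal -0.960 0.167 -0.224
outer loop
vertex -4.54 -0.718 -3.188
vertex -4.562 -1.756 -3.868
vertex -4.85 -1.798 -2.662
endloop
endfacet
facet normal -0.798 0.433 0.418
outer loop
vertex -4.54 -0.718 -3.188
vertex -4.85 -1.798 -2.662
vertex -4.106 -1.006 -2.062
endloop
endfacet
facet normal 0.569 0.699 -0.433
outer loop
vertex -3.64 -0.938 -4.014
vertex -3.359 -0.475 -2.898
vertex -2.65 -1.362 -3.398
endloop
endfacet
facet normal 0.301 0.660 0.688
outer loop
vertex -3.359 -0.475 -2.898
vertex -4.106 -1.006 -2.062
vertex -2.938 -1.404 -2.192
endloop
endfacet
facet normal -0.557 -0.102 0.825
outer loop
vertex -4.106 -1.006 -2.062
vertex -4.85 -1.798 -2.662
vertex -3.86 -2.222 -2.046
endloop
endfacet
facet normal -0.818 -0.533 -0.214
outer loop
vertex -4.85 -1.798 -2.662
vertex -4.562 -1.756 -3.868
vertex -4.141 -2.685 -3.162
endloop
endfacet
facet normal -0.123 -0.038 -0.992
outer loop
vertex -4.562 -1.756 -3.868
vertex -3.64 -0.938 -4.014
vertex -3.394 -2.154 -3.998
endloop
endfacet
facet normal 0.960 -0.167 0.224
outer loop
vertex -2.96 -2.442 -2.872
vertex -2.65 -1.362 -3.398
vertex -2.938 -1.404 -2.192
endloop
endfacet
facet normal 0.531 -0.472 0.704
outer loop
vertex -2.96 -2.442 -2.872
vertex -2.938 -1.404 -2.192
vertex -3.86 -2.222 -2.046
endloop
endfacet
facet normal 0.103 -0.928 0.359
outer loop
vertex -2.96 -2.442 -2.872
vertex -3.86 -2.222 -2.046
vertex -4.141 -2.685 -3.162
endloop
endfacet
facet normal 0.268 -0.904 -0.334
outer loop
vertex -2.96 -2.442 -2.872
vertex -4.141 -2.685 -3.162
vertex -3.394 -2.154 -3.998
endloop
endfacet
facet normal 0.798 -0.433 -0.418
outer loop
vertex -2.96 -2.442 -2.872
vertex -3.394 -2.154 -3.998
vertex -2.65 -1.362 -3.398
endloop
endfacet
facet normal 0.818 0.533 0.214
outer loop
vertex -2.938 -1.404 -2.192
vertex -2.65 -1.362 -3.398
vertex -3.359 -0.475 -2.898
endloop
endfacet
facet normal 0.123 0.038 0.992
outer loop
vertex -3.86 -2.222 -2.046
vertex -2.938 -1.404 -2.192
vertex -4.106 -1.006 -2.062
endloop
endfacet
facet normal -0.569 -0.699 0.433
outer loop
vertex -4.141 -2.685 -3.162
vertex -3.86 -2.222 -2.046
vertex -4.85 -1.798 -2.662
endloop
endfacet
facet normal -0.301 -0.660 -0.688
outer loop
vertex -3.394 -2.154 -3.998
vertex -4.141 -2.685 -3.162
vertex -4.562 -1.756 -3.868
endloop
endfacet
facet normal 0.557 0.102 -0.825
outer loop
vertex -2.65 -1.362 -3.398
vertex -3.394 -2.154 -3.998
vertex -3.64 -0.938 -4.014
endloop
endfacet

endsolid


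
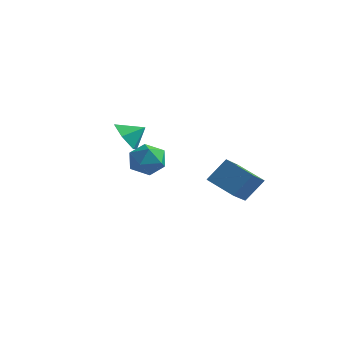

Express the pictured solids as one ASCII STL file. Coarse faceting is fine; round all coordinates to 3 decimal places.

solid 
facet normal -0.639 -0.556 -0.531
outer loop
vertex -2.135 -1.985 0.432
vertex -2.931 -1.575 0.96
vertex -2.599 -1.121 0.085
endloop
endfacet
facet normal 0.888 0.365 -0.278
outer loop
vertex -2.135 -1.985 0.432
vertex -2.599 -1.121 0.085
vertex -2.209 -0.945 1.56
endloop
endfacet
facet normal -0.639 -0.556 -0.531
outer loop
vertex -2.599 -1.121 0.085
vertex -2.931 -1.575 0.96
vertex -3.395 -0.711 0.613
endloop
endfacet
facet normal 0.341 0.919 -0.200
outer loop
vertex -2.599 -1.121 0.085
vertex -3.395 -0.711 0.613
vertex -2.209 -0.945 1.56
endloop
endfacet
facet normal -0.640 -0.556 -0.530
outer loop
vertex -3.395 -0.711 0.613
vertex -2.931 -1.575 0.96
vertex -3.727 -1.164 1.489
endloop
endfacet
facet normal -0.149 0.900 0.409
outer loop
vertex -3.395 -0.711 0.613
vertex -3.727 -1.164 1.489
vertex -2.209 -0.945 1.56
endloop
endfacet
facet normal -0.640 -0.556 -0.531
outer loop
vertex -3.727 -1.164 1.489
vertex -2.931 -1.575 0.96
vertex -3.263 -2.028 1.835
endloop
endfacet
facet normal -0.091 0.328 0.940
outer loop
vertex -3.727 -1.164 1.489
vertex -3.263 -2.028 1.835
vertex -2.209 -0.945 1.56
endloop
endfacet
facet normal -0.639 -0.557 -0.531
outer loop
vertex -3.263 -2.028 1.835
vertex -2.931 -1.575 0.96
vertex -2.467 -2.438 1.307
endloop
endfacet
facet normal 0.456 -0.225 0.861
outer loop
vertex -3.263 -2.028 1.835
vertex -2.467 -2.438 1.307
vertex -2.209 -0.945 1.56
endloop
endfacet
facet normal -0.639 -0.557 -0.531
outer loop
vertex -2.467 -2.438 1.307
vertex -2.931 -1.575 0.96
vertex -2.135 -1.985 0.432
endloop
endfacet
facet normal 0.946 -0.206 0.252
outer loop
vertex -2.467 -2.438 1.307
vertex -2.135 -1.985 0.432
vertex -2.209 -0.945 1.56
endloop
endfacet
facet normal -0.348 -0.532 -0.772
outer loop
vertex -0.157 1.275 -2.105
vertex -0.593 2.926 -3.047
vertex 1.436 1.283 -2.828
endloop
endfacet
facet normal 0.223 -0.847 0.483
outer loop
vertex 1.993 2.134 -1.593
vertex -0.157 1.275 -2.105
vertex 1.436 1.283 -2.828
endloop
endfacet
facet normal -0.348 -0.532 -0.772
outer loop
vertex 1.436 1.283 -2.828
vertex -0.593 2.926 -3.047
vertex 1.001 2.934 -3.77
endloop
endfacet
facet normal 0.911 0.004 -0.413
outer loop
vertex 1.001 2.934 -3.77
vertex 1.993 2.134 -1.593
vertex 1.436 1.283 -2.828
endloop
endfacet
facet normal -0.910 -0.004 0.414
outer loop
vertex -0.157 1.275 -2.105
vertex -0.036 3.777 -1.812
vertex -0.593 2.926 -3.047
endloop
endfacet
facet normal 0.223 -0.847 0.483
outer loop
vertex 0.399 2.126 -0.87
vertex -0.157 1.275 -2.105
vertex 1.993 2.134 -1.593
endloop
endfacet
facet normal -0.911 -0.004 0.413
outer loop
vertex 0.399 2.126 -0.87
vertex -0.036 3.777 -1.812
vertex -0.157 1.275 -2.105
endloop
endfacet
facet normal -0.223 0.847 -0.483
outer loop
vertex -0.593 2.926 -3.047
vertex -0.036 3.777 -1.812
vertex 1.001 2.934 -3.77
endloop
endfacet
facet normal 0.911 0.005 -0.413
outer loop
vertex 1.557 3.785 -2.535
vertex 1.993 2.134 -1.593
vertex 1.001 2.934 -3.77
endloop
endfacet
facet normal -0.223 0.847 -0.483
outer loop
vertex 1.001 2.934 -3.77
vertex -0.036 3.777 -1.812
vertex 1.557 3.785 -2.535
endloop
endfacet
facet normal 0.347 0.532 0.772
outer loop
vertex 1.557 3.785 -2.535
vertex 0.399 2.126 -0.87
vertex 1.993 2.134 -1.593
endloop
endfacet
facet normal 0.348 0.532 0.772
outer loop
vertex -0.036 3.777 -1.812
vertex 0.399 2.126 -0.87
vertex 1.557 3.785 -2.535
endloop
endfacet
facet normal -0.827 -0.059 0.558
outer loop
vertex -1.147 -3.234 0.519
vertex -0.742 -4.014 1.037
vertex -0.594 -3.057 1.357
endloop
endfacet
facet normal -0.713 0.612 0.342
outer loop
vertex -1.147 -3.234 0.519
vertex -0.594 -3.057 1.357
vertex -0.479 -2.464 0.535
endloop
endfacet
facet normal -0.697 0.613 -0.372
outer loop
vertex -1.147 -3.234 0.519
vertex -0.479 -2.464 0.535
vertex -0.556 -3.054 -0.293
endloop
endfacet
facet normal -0.801 -0.056 -0.596
outer loop
vertex -1.147 -3.234 0.519
vertex -0.556 -3.054 -0.293
vertex -0.719 -4.012 0.017
endloop
endfacet
facet normal -0.882 -0.472 -0.021
outer loop
vertex -1.147 -3.234 0.519
vertex -0.719 -4.012 0.017
vertex -0.742 -4.014 1.037
endloop
endfacet
facet normal -0.070 0.814 0.577
outer loop
vertex -0.479 -2.464 0.535
vertex -0.594 -3.057 1.357
vertex 0.339 -2.768 1.063
endloop
endfacet
facet normal -0.255 -0.271 0.928
outer loop
vertex -0.594 -3.057 1.357
vertex -0.742 -4.014 1.037
vertex 0.176 -3.726 1.373
endloop
endfacet
facet normal -0.343 -0.939 -0.010
outer loop
vertex -0.742 -4.014 1.037
vertex -0.719 -4.012 0.017
vertex 0.099 -4.316 0.545
endloop
endfacet
facet normal -0.213 -0.268 -0.940
outer loop
vertex -0.719 -4.012 0.017
vertex -0.556 -3.054 -0.293
vertex 0.214 -3.723 -0.277
endloop
endfacet
facet normal -0.045 0.816 -0.577
outer loop
vertex -0.556 -3.054 -0.293
vertex -0.479 -2.464 0.535
vertex 0.362 -2.766 0.043
endloop
endfacet
facet normal 0.801 0.056 0.596
outer loop
vertex 0.767 -3.546 0.561
vertex 0.339 -2.768 1.063
vertex 0.176 -3.726 1.373
endloop
endfacet
facet normal 0.697 -0.613 0.372
outer loop
vertex 0.767 -3.546 0.561
vertex 0.176 -3.726 1.373
vertex 0.099 -4.316 0.545
endloop
endfacet
facet normal 0.713 -0.612 -0.342
outer loop
vertex 0.767 -3.546 0.561
vertex 0.099 -4.316 0.545
vertex 0.214 -3.723 -0.277
endloop
endfacet
facet normal 0.827 0.059 -0.558
outer loop
vertex 0.767 -3.546 0.561
vertex 0.214 -3.723 -0.277
vertex 0.362 -2.766 0.043
endloop
endfacet
facet normal 0.882 0.472 0.021
outer loop
vertex 0.767 -3.546 0.561
vertex 0.362 -2.766 0.043
vertex 0.339 -2.768 1.063
endloop
endfacet
facet normal 0.213 0.268 0.940
outer loop
vertex 0.176 -3.726 1.373
vertex 0.339 -2.768 1.063
vertex -0.594 -3.057 1.357
endloop
endfacet
facet normal 0.045 -0.816 0.577
outer loop
vertex 0.099 -4.316 0.545
vertex 0.176 -3.726 1.373
vertex -0.742 -4.014 1.037
endloop
endfacet
facet normal 0.070 -0.814 -0.577
outer loop
vertex 0.214 -3.723 -0.277
vertex 0.099 -4.316 0.545
vertex -0.719 -4.012 0.017
endloop
endfacet
facet normal 0.255 0.271 -0.928
outer loop
vertex 0.362 -2.766 0.043
vertex 0.214 -3.723 -0.277
vertex -0.556 -3.054 -0.293
endloop
endfacet
facet normal 0.343 0.939 0.010
outer loop
vertex 0.339 -2.768 1.063
vertex 0.362 -2.766 0.043
vertex -0.479 -2.464 0.535
endloop
endfacet

endsolid


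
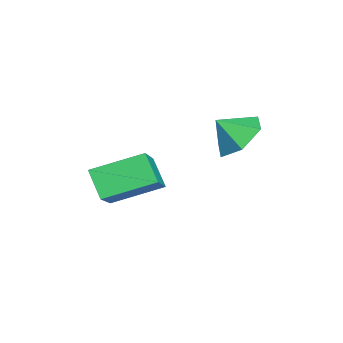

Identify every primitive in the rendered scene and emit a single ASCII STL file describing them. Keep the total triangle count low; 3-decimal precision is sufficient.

solid 
facet normal -0.041 0.699 -0.714
outer loop
vertex -1.991 3.578 3.044
vertex -2.381 2.94 2.442
vertex -2.945 3.479 3.002
endloop
endfacet
facet normal -0.055 0.112 0.992
outer loop
vertex -1.991 3.578 3.044
vertex -2.945 3.479 3.002
vertex -2.339 2.22 3.178
endloop
endfacet
facet normal -0.041 0.699 -0.714
outer loop
vertex -2.945 3.479 3.002
vertex -2.381 2.94 2.442
vertex -3.335 2.841 2.4
endloop
endfacet
facet normal -0.685 -0.233 0.691
outer loop
vertex -2.945 3.479 3.002
vertex -3.335 2.841 2.4
vertex -2.339 2.22 3.178
endloop
endfacet
facet normal -0.041 0.699 -0.714
outer loop
vertex -3.335 2.841 2.4
vertex -2.381 2.94 2.442
vertex -2.771 2.302 1.84
endloop
endfacet
facet normal -0.603 -0.784 0.147
outer loop
vertex -3.335 2.841 2.4
vertex -2.771 2.302 1.84
vertex -2.339 2.22 3.178
endloop
endfacet
facet normal -0.040 0.699 -0.714
outer loop
vertex -2.771 2.302 1.84
vertex -2.381 2.94 2.442
vertex -1.817 2.401 1.883
endloop
endfacet
facet normal 0.107 -0.990 -0.095
outer loop
vertex -2.771 2.302 1.84
vertex -1.817 2.401 1.883
vertex -2.339 2.22 3.178
endloop
endfacet
facet normal -0.040 0.699 -0.714
outer loop
vertex -1.817 2.401 1.883
vertex -2.381 2.94 2.442
vertex -1.427 3.039 2.485
endloop
endfacet
facet normal 0.736 -0.645 0.207
outer loop
vertex -1.817 2.401 1.883
vertex -1.427 3.039 2.485
vertex -2.339 2.22 3.178
endloop
endfacet
facet normal -0.040 0.699 -0.714
outer loop
vertex -1.427 3.039 2.485
vertex -2.381 2.94 2.442
vertex -1.991 3.578 3.044
endloop
endfacet
facet normal 0.654 -0.094 0.750
outer loop
vertex -1.427 3.039 2.485
vertex -1.991 3.578 3.044
vertex -2.339 2.22 3.178
endloop
endfacet
facet normal -0.786 0.056 -0.615
outer loop
vertex -1.858 -1.288 0.934
vertex -2.188 0.354 1.506
vertex -1.198 -0.874 0.129
endloop
endfacet
facet normal 0.187 -0.927 -0.324
outer loop
vertex 0.468 -0.994 1.434
vertex -1.858 -1.288 0.934
vertex -1.198 -0.874 0.129
endloop
endfacet
facet normal -0.786 0.056 -0.615
outer loop
vertex -1.198 -0.874 0.129
vertex -2.188 0.354 1.506
vertex -1.528 0.768 0.701
endloop
endfacet
facet normal 0.589 0.369 -0.719
outer loop
vertex -1.528 0.768 0.701
vertex 0.468 -0.994 1.434
vertex -1.198 -0.874 0.129
endloop
endfacet
facet normal -0.589 -0.369 0.719
outer loop
vertex -1.858 -1.288 0.934
vertex -0.522 0.234 2.811
vertex -2.188 0.354 1.506
endloop
endfacet
facet normal 0.187 -0.927 -0.324
outer loop
vertex -0.192 -1.408 2.239
vertex -1.858 -1.288 0.934
vertex 0.468 -0.994 1.434
endloop
endfacet
facet normal -0.589 -0.369 0.719
outer loop
vertex -0.192 -1.408 2.239
vertex -0.522 0.234 2.811
vertex -1.858 -1.288 0.934
endloop
endfacet
facet normal -0.187 0.927 0.324
outer loop
vertex -2.188 0.354 1.506
vertex -0.522 0.234 2.811
vertex -1.528 0.768 0.701
endloop
endfacet
facet normal 0.589 0.369 -0.719
outer loop
vertex 0.138 0.648 2.006
vertex 0.468 -0.994 1.434
vertex -1.528 0.768 0.701
endloop
endfacet
facet normal -0.187 0.927 0.324
outer loop
vertex -1.528 0.768 0.701
vertex -0.522 0.234 2.811
vertex 0.138 0.648 2.006
endloop
endfacet
facet normal 0.786 -0.056 0.615
outer loop
vertex 0.138 0.648 2.006
vertex -0.192 -1.408 2.239
vertex 0.468 -0.994 1.434
endloop
endfacet
facet normal 0.786 -0.056 0.615
outer loop
vertex -0.522 0.234 2.811
vertex -0.192 -1.408 2.239
vertex 0.138 0.648 2.006
endloop
endfacet

endsolid


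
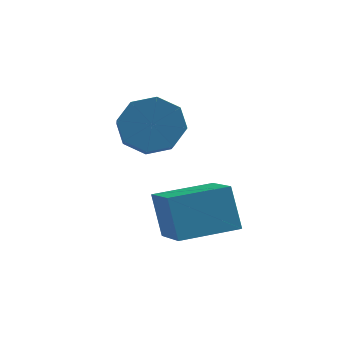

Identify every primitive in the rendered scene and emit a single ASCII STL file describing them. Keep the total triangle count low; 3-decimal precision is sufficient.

solid 
facet normal -0.275 0.829 -0.487
outer loop
vertex 2.159 5.024 -0.556
vertex 1.447 4.472 -1.095
vertex 1.445 5.003 -0.189
endloop
endfacet
facet normal 0.366 0.559 0.744
outer loop
vertex 2.159 5.024 -0.556
vertex 1.445 5.003 -0.189
vertex 2.685 3.441 0.374
endloop
endfacet
facet normal 0.365 0.558 0.745
outer loop
vertex 2.685 3.441 0.374
vertex 1.445 5.003 -0.189
vertex 1.97 3.419 0.741
endloop
endfacet
facet normal 0.275 -0.829 0.487
outer loop
vertex 2.685 3.441 0.374
vertex 1.97 3.419 0.741
vertex 1.973 2.888 -0.165
endloop
endfacet
facet normal -0.276 0.829 -0.486
outer loop
vertex 1.445 5.003 -0.189
vertex 1.447 4.472 -1.095
vertex 0.732 4.67 -0.352
endloop
endfacet
facet normal -0.370 0.376 0.850
outer loop
vertex 1.445 5.003 -0.189
vertex 0.732 4.67 -0.352
vertex 1.97 3.419 0.741
endloop
endfacet
facet normal -0.371 0.375 0.850
outer loop
vertex 1.97 3.419 0.741
vertex 0.732 4.67 -0.352
vertex 1.257 3.086 0.577
endloop
endfacet
facet normal 0.275 -0.829 0.487
outer loop
vertex 1.97 3.419 0.741
vertex 1.257 3.086 0.577
vertex 1.973 2.888 -0.165
endloop
endfacet
facet normal -0.276 0.829 -0.486
outer loop
vertex 0.732 4.67 -0.352
vertex 1.447 4.472 -1.095
vertex 0.438 4.221 -0.951
endloop
endfacet
facet normal -0.889 -0.027 0.457
outer loop
vertex 0.732 4.67 -0.352
vertex 0.438 4.221 -0.951
vertex 1.257 3.086 0.577
endloop
endfacet
facet normal -0.889 -0.027 0.457
outer loop
vertex 1.257 3.086 0.577
vertex 0.438 4.221 -0.951
vertex 0.963 2.638 -0.022
endloop
endfacet
facet normal 0.274 -0.830 0.486
outer loop
vertex 1.257 3.086 0.577
vertex 0.963 2.638 -0.022
vertex 1.973 2.888 -0.165
endloop
endfacet
facet normal -0.276 0.829 -0.486
outer loop
vertex 0.438 4.221 -0.951
vertex 1.447 4.472 -1.095
vertex 0.735 3.919 -1.634
endloop
endfacet
facet normal -0.888 -0.414 -0.203
outer loop
vertex 0.438 4.221 -0.951
vertex 0.735 3.919 -1.634
vertex 0.963 2.638 -0.022
endloop
endfacet
facet normal -0.887 -0.415 -0.204
outer loop
vertex 0.963 2.638 -0.022
vertex 0.735 3.919 -1.634
vertex 1.261 2.336 -0.704
endloop
endfacet
facet normal 0.274 -0.829 0.487
outer loop
vertex 0.963 2.638 -0.022
vertex 1.261 2.336 -0.704
vertex 1.973 2.888 -0.165
endloop
endfacet
facet normal -0.275 0.829 -0.487
outer loop
vertex 0.735 3.919 -1.634
vertex 1.447 4.472 -1.095
vertex 1.45 3.941 -2.001
endloop
endfacet
facet normal -0.365 -0.559 -0.745
outer loop
vertex 0.735 3.919 -1.634
vertex 1.45 3.941 -2.001
vertex 1.261 2.336 -0.704
endloop
endfacet
facet normal -0.366 -0.558 -0.744
outer loop
vertex 1.261 2.336 -0.704
vertex 1.45 3.941 -2.001
vertex 1.975 2.357 -1.071
endloop
endfacet
facet normal 0.275 -0.829 0.487
outer loop
vertex 1.261 2.336 -0.704
vertex 1.975 2.357 -1.071
vertex 1.973 2.888 -0.165
endloop
endfacet
facet normal -0.275 0.829 -0.487
outer loop
vertex 1.45 3.941 -2.001
vertex 1.447 4.472 -1.095
vertex 2.163 4.274 -1.837
endloop
endfacet
facet normal 0.371 -0.376 -0.849
outer loop
vertex 1.45 3.941 -2.001
vertex 2.163 4.274 -1.837
vertex 1.975 2.357 -1.071
endloop
endfacet
facet normal 0.370 -0.376 -0.850
outer loop
vertex 1.975 2.357 -1.071
vertex 2.163 4.274 -1.837
vertex 2.688 2.69 -0.908
endloop
endfacet
facet normal 0.276 -0.829 0.486
outer loop
vertex 1.975 2.357 -1.071
vertex 2.688 2.69 -0.908
vertex 1.973 2.888 -0.165
endloop
endfacet
facet normal -0.274 0.830 -0.486
outer loop
vertex 2.163 4.274 -1.837
vertex 1.447 4.472 -1.095
vertex 2.457 4.722 -1.238
endloop
endfacet
facet normal 0.889 0.027 -0.457
outer loop
vertex 2.163 4.274 -1.837
vertex 2.457 4.722 -1.238
vertex 2.688 2.69 -0.908
endloop
endfacet
facet normal 0.889 0.027 -0.457
outer loop
vertex 2.688 2.69 -0.908
vertex 2.457 4.722 -1.238
vertex 2.982 3.139 -0.309
endloop
endfacet
facet normal 0.276 -0.829 0.486
outer loop
vertex 2.688 2.69 -0.908
vertex 2.982 3.139 -0.309
vertex 1.973 2.888 -0.165
endloop
endfacet
facet normal -0.274 0.829 -0.487
outer loop
vertex 2.457 4.722 -1.238
vertex 1.447 4.472 -1.095
vertex 2.159 5.024 -0.556
endloop
endfacet
facet normal 0.887 0.414 0.204
outer loop
vertex 2.457 4.722 -1.238
vertex 2.159 5.024 -0.556
vertex 2.982 3.139 -0.309
endloop
endfacet
facet normal 0.887 0.414 0.203
outer loop
vertex 2.982 3.139 -0.309
vertex 2.159 5.024 -0.556
vertex 2.685 3.441 0.374
endloop
endfacet
facet normal 0.276 -0.829 0.486
outer loop
vertex 2.982 3.139 -0.309
vertex 2.685 3.441 0.374
vertex 1.973 2.888 -0.165
endloop
endfacet
facet normal -0.489 0.779 -0.392
outer loop
vertex 2.146 2.197 -2.75
vertex 3.736 3.279 -2.584
vertex 2.6 1.753 -4.197
endloop
endfacet
facet normal -0.824 -0.561 -0.086
outer loop
vertex 3.524 0.281 -3.456
vertex 2.146 2.197 -2.75
vertex 2.6 1.753 -4.197
endloop
endfacet
facet normal -0.489 0.779 -0.392
outer loop
vertex 2.6 1.753 -4.197
vertex 3.736 3.279 -2.584
vertex 4.189 2.835 -4.031
endloop
endfacet
facet normal 0.287 -0.281 -0.916
outer loop
vertex 4.189 2.835 -4.031
vertex 3.524 0.281 -3.456
vertex 2.6 1.753 -4.197
endloop
endfacet
facet normal -0.287 0.281 0.916
outer loop
vertex 2.146 2.197 -2.75
vertex 4.66 1.807 -1.843
vertex 3.736 3.279 -2.584
endloop
endfacet
facet normal -0.824 -0.561 -0.086
outer loop
vertex 3.071 0.725 -2.009
vertex 2.146 2.197 -2.75
vertex 3.524 0.281 -3.456
endloop
endfacet
facet normal -0.287 0.281 0.916
outer loop
vertex 3.071 0.725 -2.009
vertex 4.66 1.807 -1.843
vertex 2.146 2.197 -2.75
endloop
endfacet
facet normal 0.824 0.560 0.086
outer loop
vertex 3.736 3.279 -2.584
vertex 4.66 1.807 -1.843
vertex 4.189 2.835 -4.031
endloop
endfacet
facet normal 0.287 -0.281 -0.916
outer loop
vertex 5.114 1.363 -3.29
vertex 3.524 0.281 -3.456
vertex 4.189 2.835 -4.031
endloop
endfacet
facet normal 0.823 0.561 0.086
outer loop
vertex 4.189 2.835 -4.031
vertex 4.66 1.807 -1.843
vertex 5.114 1.363 -3.29
endloop
endfacet
facet normal 0.489 -0.779 0.392
outer loop
vertex 5.114 1.363 -3.29
vertex 3.071 0.725 -2.009
vertex 3.524 0.281 -3.456
endloop
endfacet
facet normal 0.489 -0.779 0.392
outer loop
vertex 4.66 1.807 -1.843
vertex 3.071 0.725 -2.009
vertex 5.114 1.363 -3.29
endloop
endfacet

endsolid


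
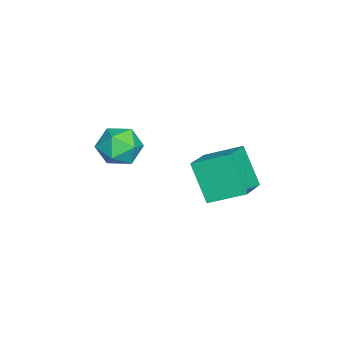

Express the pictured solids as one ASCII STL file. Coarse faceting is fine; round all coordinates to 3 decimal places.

solid 
facet normal -0.094 0.881 0.464
outer loop
vertex -2.541 -1.278 -3.079
vertex -2.541 -1.812 -2.066
vertex -1.553 -1.462 -2.529
endloop
endfacet
facet normal 0.261 0.954 -0.150
outer loop
vertex -2.541 -1.278 -3.079
vertex -1.553 -1.462 -2.529
vertex -1.617 -1.623 -3.662
endloop
endfacet
facet normal -0.159 0.719 -0.677
outer loop
vertex -2.541 -1.278 -3.079
vertex -1.617 -1.623 -3.662
vertex -2.644 -2.073 -3.899
endloop
endfacet
facet normal -0.774 0.501 -0.388
outer loop
vertex -2.541 -1.278 -3.079
vertex -2.644 -2.073 -3.899
vertex -3.215 -2.19 -2.912
endloop
endfacet
facet normal -0.734 0.601 0.317
outer loop
vertex -2.541 -1.278 -3.079
vertex -3.215 -2.19 -2.912
vertex -2.541 -1.812 -2.066
endloop
endfacet
facet normal 0.837 0.533 -0.123
outer loop
vertex -1.617 -1.623 -3.662
vertex -1.553 -1.462 -2.529
vertex -1.045 -2.37 -3.008
endloop
endfacet
facet normal 0.261 0.416 0.871
outer loop
vertex -1.553 -1.462 -2.529
vertex -2.541 -1.812 -2.066
vertex -1.616 -2.487 -2.021
endloop
endfacet
facet normal -0.773 -0.038 0.633
outer loop
vertex -2.541 -1.812 -2.066
vertex -3.215 -2.19 -2.912
vertex -2.643 -2.937 -2.258
endloop
endfacet
facet normal -0.838 -0.200 -0.508
outer loop
vertex -3.215 -2.19 -2.912
vertex -2.644 -2.073 -3.899
vertex -2.707 -3.098 -3.391
endloop
endfacet
facet normal 0.158 0.152 -0.976
outer loop
vertex -2.644 -2.073 -3.899
vertex -1.617 -1.623 -3.662
vertex -1.719 -2.748 -3.854
endloop
endfacet
facet normal 0.774 -0.501 0.388
outer loop
vertex -1.719 -3.282 -2.841
vertex -1.045 -2.37 -3.008
vertex -1.616 -2.487 -2.021
endloop
endfacet
facet normal 0.159 -0.719 0.677
outer loop
vertex -1.719 -3.282 -2.841
vertex -1.616 -2.487 -2.021
vertex -2.643 -2.937 -2.258
endloop
endfacet
facet normal -0.261 -0.954 0.150
outer loop
vertex -1.719 -3.282 -2.841
vertex -2.643 -2.937 -2.258
vertex -2.707 -3.098 -3.391
endloop
endfacet
facet normal 0.094 -0.881 -0.464
outer loop
vertex -1.719 -3.282 -2.841
vertex -2.707 -3.098 -3.391
vertex -1.719 -2.748 -3.854
endloop
endfacet
facet normal 0.734 -0.601 -0.317
outer loop
vertex -1.719 -3.282 -2.841
vertex -1.719 -2.748 -3.854
vertex -1.045 -2.37 -3.008
endloop
endfacet
facet normal 0.838 0.200 0.508
outer loop
vertex -1.616 -2.487 -2.021
vertex -1.045 -2.37 -3.008
vertex -1.553 -1.462 -2.529
endloop
endfacet
facet normal -0.158 -0.152 0.976
outer loop
vertex -2.643 -2.937 -2.258
vertex -1.616 -2.487 -2.021
vertex -2.541 -1.812 -2.066
endloop
endfacet
facet normal -0.837 -0.533 0.123
outer loop
vertex -2.707 -3.098 -3.391
vertex -2.643 -2.937 -2.258
vertex -3.215 -2.19 -2.912
endloop
endfacet
facet normal -0.261 -0.416 -0.871
outer loop
vertex -1.719 -2.748 -3.854
vertex -2.707 -3.098 -3.391
vertex -2.644 -2.073 -3.899
endloop
endfacet
facet normal 0.773 0.038 -0.633
outer loop
vertex -1.045 -2.37 -3.008
vertex -1.719 -2.748 -3.854
vertex -1.617 -1.623 -3.662
endloop
endfacet
facet normal -0.382 -0.398 0.834
outer loop
vertex -0.882 1.087 -2.745
vertex -0.932 2.792 -1.954
vertex -2.701 1.36 -3.449
endloop
endfacet
facet normal 0.027 -0.907 -0.421
outer loop
vertex -1.868 2.228 -5.266
vertex -0.882 1.087 -2.745
vertex -2.701 1.36 -3.449
endloop
endfacet
facet normal -0.382 -0.399 0.834
outer loop
vertex -2.701 1.36 -3.449
vertex -0.932 2.792 -1.954
vertex -2.752 3.065 -2.657
endloop
endfacet
facet normal -0.924 0.138 -0.357
outer loop
vertex -2.752 3.065 -2.657
vertex -1.868 2.228 -5.266
vertex -2.701 1.36 -3.449
endloop
endfacet
facet normal 0.924 -0.139 0.357
outer loop
vertex -0.882 1.087 -2.745
vertex -0.099 3.66 -3.771
vertex -0.932 2.792 -1.954
endloop
endfacet
facet normal 0.027 -0.907 -0.421
outer loop
vertex -0.048 1.955 -4.563
vertex -0.882 1.087 -2.745
vertex -1.868 2.228 -5.266
endloop
endfacet
facet normal 0.924 -0.138 0.358
outer loop
vertex -0.048 1.955 -4.563
vertex -0.099 3.66 -3.771
vertex -0.882 1.087 -2.745
endloop
endfacet
facet normal -0.027 0.907 0.421
outer loop
vertex -0.932 2.792 -1.954
vertex -0.099 3.66 -3.771
vertex -2.752 3.065 -2.657
endloop
endfacet
facet normal -0.924 0.139 -0.357
outer loop
vertex -1.918 3.933 -4.475
vertex -1.868 2.228 -5.266
vertex -2.752 3.065 -2.657
endloop
endfacet
facet normal -0.027 0.907 0.421
outer loop
vertex -2.752 3.065 -2.657
vertex -0.099 3.66 -3.771
vertex -1.918 3.933 -4.475
endloop
endfacet
facet normal 0.382 0.398 -0.834
outer loop
vertex -1.918 3.933 -4.475
vertex -0.048 1.955 -4.563
vertex -1.868 2.228 -5.266
endloop
endfacet
facet normal 0.382 0.399 -0.834
outer loop
vertex -0.099 3.66 -3.771
vertex -0.048 1.955 -4.563
vertex -1.918 3.933 -4.475
endloop
endfacet

endsolid
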